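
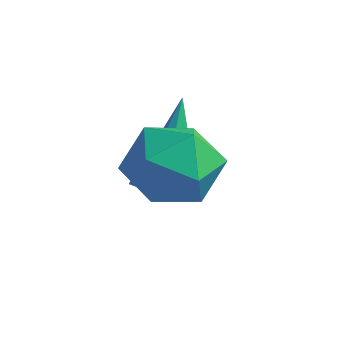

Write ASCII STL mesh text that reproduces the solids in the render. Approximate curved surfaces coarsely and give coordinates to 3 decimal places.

solid 
facet normal 0.180 -0.449 -0.875
outer loop
vertex 1.789 2.005 -4.697
vertex 1.224 2.028 -4.825
vertex 1.678 2.378 -4.911
endloop
endfacet
facet normal 0.868 0.415 0.272
outer loop
vertex 1.789 2.005 -4.697
vertex 1.678 2.378 -4.911
vertex 0.876 2.892 -3.135
endloop
endfacet
facet normal 0.179 -0.448 -0.876
outer loop
vertex 1.678 2.378 -4.911
vertex 1.224 2.028 -4.825
vertex 1.301 2.546 -5.074
endloop
endfacet
facet normal 0.430 0.900 -0.066
outer loop
vertex 1.678 2.378 -4.911
vertex 1.301 2.546 -5.074
vertex 0.876 2.892 -3.135
endloop
endfacet
facet normal 0.181 -0.448 -0.876
outer loop
vertex 1.301 2.546 -5.074
vertex 1.224 2.028 -4.825
vertex 0.878 2.41 -5.092
endloop
endfacet
facet normal -0.289 0.929 -0.229
outer loop
vertex 1.301 2.546 -5.074
vertex 0.878 2.41 -5.092
vertex 0.876 2.892 -3.135
endloop
endfacet
facet normal 0.181 -0.448 -0.875
outer loop
vertex 0.878 2.41 -5.092
vertex 1.224 2.028 -4.825
vertex 0.658 2.05 -4.953
endloop
endfacet
facet normal -0.867 0.484 -0.120
outer loop
vertex 0.878 2.41 -5.092
vertex 0.658 2.05 -4.953
vertex 0.876 2.892 -3.135
endloop
endfacet
facet normal 0.181 -0.448 -0.875
outer loop
vertex 0.658 2.05 -4.953
vertex 1.224 2.028 -4.825
vertex 0.769 1.677 -4.739
endloop
endfacet
facet normal -0.965 -0.174 0.196
outer loop
vertex 0.658 2.05 -4.953
vertex 0.769 1.677 -4.739
vertex 0.876 2.892 -3.135
endloop
endfacet
facet normal 0.180 -0.448 -0.876
outer loop
vertex 0.769 1.677 -4.739
vertex 1.224 2.028 -4.825
vertex 1.147 1.51 -4.576
endloop
endfacet
facet normal -0.524 -0.662 0.536
outer loop
vertex 0.769 1.677 -4.739
vertex 1.147 1.51 -4.576
vertex 0.876 2.892 -3.135
endloop
endfacet
facet normal 0.179 -0.448 -0.876
outer loop
vertex 1.147 1.51 -4.576
vertex 1.224 2.028 -4.825
vertex 1.569 1.645 -4.559
endloop
endfacet
facet normal 0.193 -0.690 0.698
outer loop
vertex 1.147 1.51 -4.576
vertex 1.569 1.645 -4.559
vertex 0.876 2.892 -3.135
endloop
endfacet
facet normal 0.180 -0.446 -0.877
outer loop
vertex 1.569 1.645 -4.559
vertex 1.224 2.028 -4.825
vertex 1.789 2.005 -4.697
endloop
endfacet
facet normal 0.770 -0.245 0.589
outer loop
vertex 1.569 1.645 -4.559
vertex 1.789 2.005 -4.697
vertex 0.876 2.892 -3.135
endloop
endfacet
facet normal 0.526 0.668 -0.526
outer loop
vertex 2.962 1.004 -3.838
vertex 2.349 1.628 -3.658
vertex 3.044 1.513 -3.109
endloop
endfacet
facet normal 0.955 0.180 -0.233
outer loop
vertex 2.962 1.004 -3.838
vertex 3.044 1.513 -3.109
vertex 3.22 0.638 -3.065
endloop
endfacet
facet normal 0.753 -0.461 -0.470
outer loop
vertex 2.962 1.004 -3.838
vertex 3.22 0.638 -3.065
vertex 2.633 0.212 -3.587
endloop
endfacet
facet normal 0.199 -0.370 -0.907
outer loop
vertex 2.962 1.004 -3.838
vertex 2.633 0.212 -3.587
vertex 2.095 0.823 -3.954
endloop
endfacet
facet normal 0.058 0.328 -0.943
outer loop
vertex 2.962 1.004 -3.838
vertex 2.095 0.823 -3.954
vertex 2.349 1.628 -3.658
endloop
endfacet
facet normal 0.858 0.196 0.474
outer loop
vertex 3.22 0.638 -3.065
vertex 3.044 1.513 -3.109
vertex 2.765 1.037 -2.406
endloop
endfacet
facet normal 0.163 0.987 0.000
outer loop
vertex 3.044 1.513 -3.109
vertex 2.349 1.628 -3.658
vertex 2.227 1.648 -2.773
endloop
endfacet
facet normal -0.595 0.436 -0.675
outer loop
vertex 2.349 1.628 -3.658
vertex 2.095 0.823 -3.954
vertex 1.64 1.222 -3.295
endloop
endfacet
facet normal -0.369 -0.695 -0.617
outer loop
vertex 2.095 0.823 -3.954
vertex 2.633 0.212 -3.587
vertex 1.816 0.347 -3.251
endloop
endfacet
facet normal 0.530 -0.843 0.092
outer loop
vertex 2.633 0.212 -3.587
vertex 3.22 0.638 -3.065
vertex 2.511 0.232 -2.702
endloop
endfacet
facet normal -0.199 0.370 0.907
outer loop
vertex 1.898 0.856 -2.522
vertex 2.765 1.037 -2.406
vertex 2.227 1.648 -2.773
endloop
endfacet
facet normal -0.753 0.461 0.470
outer loop
vertex 1.898 0.856 -2.522
vertex 2.227 1.648 -2.773
vertex 1.64 1.222 -3.295
endloop
endfacet
facet normal -0.955 -0.180 0.233
outer loop
vertex 1.898 0.856 -2.522
vertex 1.64 1.222 -3.295
vertex 1.816 0.347 -3.251
endloop
endfacet
facet normal -0.526 -0.668 0.526
outer loop
vertex 1.898 0.856 -2.522
vertex 1.816 0.347 -3.251
vertex 2.511 0.232 -2.702
endloop
endfacet
facet normal -0.058 -0.328 0.943
outer loop
vertex 1.898 0.856 -2.522
vertex 2.511 0.232 -2.702
vertex 2.765 1.037 -2.406
endloop
endfacet
facet normal 0.369 0.695 0.617
outer loop
vertex 2.227 1.648 -2.773
vertex 2.765 1.037 -2.406
vertex 3.044 1.513 -3.109
endloop
endfacet
facet normal -0.530 0.843 -0.092
outer loop
vertex 1.64 1.222 -3.295
vertex 2.227 1.648 -2.773
vertex 2.349 1.628 -3.658
endloop
endfacet
facet normal -0.858 -0.196 -0.474
outer loop
vertex 1.816 0.347 -3.251
vertex 1.64 1.222 -3.295
vertex 2.095 0.823 -3.954
endloop
endfacet
facet normal -0.163 -0.987 -0.000
outer loop
vertex 2.511 0.232 -2.702
vertex 1.816 0.347 -3.251
vertex 2.633 0.212 -3.587
endloop
endfacet
facet normal 0.595 -0.436 0.675
outer loop
vertex 2.765 1.037 -2.406
vertex 2.511 0.232 -2.702
vertex 3.22 0.638 -3.065
endloop
endfacet

endsolid


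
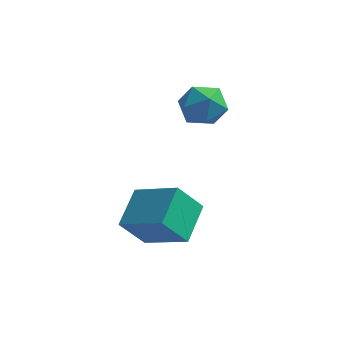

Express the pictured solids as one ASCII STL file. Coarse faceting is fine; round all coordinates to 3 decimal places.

solid 
facet normal 0.228 0.940 0.252
outer loop
vertex 1.037 4.498 -0.705
vertex 0.214 4.563 -0.202
vertex 1.021 4.251 0.23
endloop
endfacet
facet normal 0.819 0.551 0.160
outer loop
vertex 1.037 4.498 -0.705
vertex 1.021 4.251 0.23
vertex 1.509 3.709 -0.405
endloop
endfacet
facet normal 0.811 0.293 -0.506
outer loop
vertex 1.037 4.498 -0.705
vertex 1.509 3.709 -0.405
vertex 1.004 3.685 -1.229
endloop
endfacet
facet normal 0.217 0.523 -0.825
outer loop
vertex 1.037 4.498 -0.705
vertex 1.004 3.685 -1.229
vertex 0.203 4.214 -1.104
endloop
endfacet
facet normal -0.144 0.923 -0.356
outer loop
vertex 1.037 4.498 -0.705
vertex 0.203 4.214 -1.104
vertex 0.214 4.563 -0.202
endloop
endfacet
facet normal 0.792 -0.002 0.610
outer loop
vertex 1.509 3.709 -0.405
vertex 1.021 4.251 0.23
vertex 0.977 3.286 0.284
endloop
endfacet
facet normal -0.164 0.629 0.760
outer loop
vertex 1.021 4.251 0.23
vertex 0.214 4.563 -0.202
vertex 0.176 3.815 0.409
endloop
endfacet
facet normal -0.767 0.601 -0.223
outer loop
vertex 0.214 4.563 -0.202
vertex 0.203 4.214 -1.104
vertex -0.329 3.791 -0.415
endloop
endfacet
facet normal -0.184 -0.047 -0.982
outer loop
vertex 0.203 4.214 -1.104
vertex 1.004 3.685 -1.229
vertex 0.159 3.249 -1.05
endloop
endfacet
facet normal 0.779 -0.420 -0.465
outer loop
vertex 1.004 3.685 -1.229
vertex 1.509 3.709 -0.405
vertex 0.966 2.937 -0.618
endloop
endfacet
facet normal -0.217 -0.523 0.825
outer loop
vertex 0.143 3.002 -0.115
vertex 0.977 3.286 0.284
vertex 0.176 3.815 0.409
endloop
endfacet
facet normal -0.811 -0.293 0.506
outer loop
vertex 0.143 3.002 -0.115
vertex 0.176 3.815 0.409
vertex -0.329 3.791 -0.415
endloop
endfacet
facet normal -0.819 -0.551 -0.160
outer loop
vertex 0.143 3.002 -0.115
vertex -0.329 3.791 -0.415
vertex 0.159 3.249 -1.05
endloop
endfacet
facet normal -0.228 -0.940 -0.252
outer loop
vertex 0.143 3.002 -0.115
vertex 0.159 3.249 -1.05
vertex 0.966 2.937 -0.618
endloop
endfacet
facet normal 0.144 -0.923 0.356
outer loop
vertex 0.143 3.002 -0.115
vertex 0.966 2.937 -0.618
vertex 0.977 3.286 0.284
endloop
endfacet
facet normal 0.184 0.047 0.982
outer loop
vertex 0.176 3.815 0.409
vertex 0.977 3.286 0.284
vertex 1.021 4.251 0.23
endloop
endfacet
facet normal -0.779 0.420 0.465
outer loop
vertex -0.329 3.791 -0.415
vertex 0.176 3.815 0.409
vertex 0.214 4.563 -0.202
endloop
endfacet
facet normal -0.792 0.002 -0.610
outer loop
vertex 0.159 3.249 -1.05
vertex -0.329 3.791 -0.415
vertex 0.203 4.214 -1.104
endloop
endfacet
facet normal 0.164 -0.629 -0.760
outer loop
vertex 0.966 2.937 -0.618
vertex 0.159 3.249 -1.05
vertex 1.004 3.685 -1.229
endloop
endfacet
facet normal 0.767 -0.601 0.223
outer loop
vertex 0.977 3.286 0.284
vertex 0.966 2.937 -0.618
vertex 1.509 3.709 -0.405
endloop
endfacet
facet normal -0.495 -0.358 0.792
outer loop
vertex 0.773 0.37 -2.275
vertex -0.903 0.833 -3.113
vertex 0.716 -1.119 -2.983
endloop
endfacet
facet normal 0.868 -0.240 0.434
outer loop
vertex 1.443 -0.593 -4.147
vertex 0.773 0.37 -2.275
vertex 0.716 -1.119 -2.983
endloop
endfacet
facet normal -0.495 -0.358 0.792
outer loop
vertex 0.716 -1.119 -2.983
vertex -0.903 0.833 -3.113
vertex -0.96 -0.656 -3.821
endloop
endfacet
facet normal -0.035 -0.902 -0.429
outer loop
vertex -0.96 -0.656 -3.821
vertex 1.443 -0.593 -4.147
vertex 0.716 -1.119 -2.983
endloop
endfacet
facet normal 0.035 0.902 0.429
outer loop
vertex 0.773 0.37 -2.275
vertex -0.176 1.359 -4.277
vertex -0.903 0.833 -3.113
endloop
endfacet
facet normal 0.868 -0.240 0.434
outer loop
vertex 1.5 0.896 -3.439
vertex 0.773 0.37 -2.275
vertex 1.443 -0.593 -4.147
endloop
endfacet
facet normal 0.035 0.902 0.429
outer loop
vertex 1.5 0.896 -3.439
vertex -0.176 1.359 -4.277
vertex 0.773 0.37 -2.275
endloop
endfacet
facet normal -0.868 0.240 -0.434
outer loop
vertex -0.903 0.833 -3.113
vertex -0.176 1.359 -4.277
vertex -0.96 -0.656 -3.821
endloop
endfacet
facet normal -0.035 -0.902 -0.429
outer loop
vertex -0.233 -0.13 -4.985
vertex 1.443 -0.593 -4.147
vertex -0.96 -0.656 -3.821
endloop
endfacet
facet normal -0.868 0.240 -0.434
outer loop
vertex -0.96 -0.656 -3.821
vertex -0.176 1.359 -4.277
vertex -0.233 -0.13 -4.985
endloop
endfacet
facet normal 0.495 0.358 -0.792
outer loop
vertex -0.233 -0.13 -4.985
vertex 1.5 0.896 -3.439
vertex 1.443 -0.593 -4.147
endloop
endfacet
facet normal 0.495 0.358 -0.792
outer loop
vertex -0.176 1.359 -4.277
vertex 1.5 0.896 -3.439
vertex -0.233 -0.13 -4.985
endloop
endfacet

endsolid


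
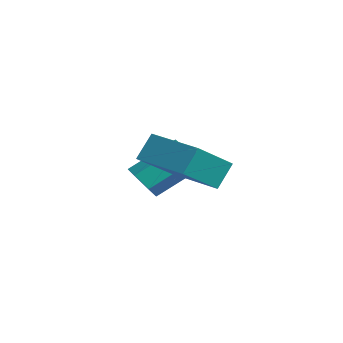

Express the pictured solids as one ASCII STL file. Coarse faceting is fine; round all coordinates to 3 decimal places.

solid 
facet normal -0.140 -0.806 -0.575
outer loop
vertex -0.849 -2.509 -0.738
vertex -1.184 -2.043 -1.31
vertex -0.385 -2.179 -1.314
endloop
endfacet
facet normal 0.808 -0.429 0.405
outer loop
vertex -0.849 -2.509 -0.738
vertex -0.385 -2.179 -1.314
vertex -0.542 -0.744 0.522
endloop
endfacet
facet normal 0.808 -0.429 0.405
outer loop
vertex -0.542 -0.744 0.522
vertex -0.385 -2.179 -1.314
vertex -0.078 -0.414 -0.054
endloop
endfacet
facet normal 0.141 0.806 0.575
outer loop
vertex -0.542 -0.744 0.522
vertex -0.078 -0.414 -0.054
vertex -0.876 -0.277 -0.05
endloop
endfacet
facet normal -0.140 -0.806 -0.576
outer loop
vertex -0.385 -2.179 -1.314
vertex -1.184 -2.043 -1.31
vertex -0.719 -1.713 -1.885
endloop
endfacet
facet normal 0.900 0.139 -0.413
outer loop
vertex -0.385 -2.179 -1.314
vertex -0.719 -1.713 -1.885
vertex -0.078 -0.414 -0.054
endloop
endfacet
facet normal 0.900 0.138 -0.413
outer loop
vertex -0.078 -0.414 -0.054
vertex -0.719 -1.713 -1.885
vertex -0.412 0.053 -0.626
endloop
endfacet
facet normal 0.141 0.806 0.575
outer loop
vertex -0.078 -0.414 -0.054
vertex -0.412 0.053 -0.626
vertex -0.876 -0.277 -0.05
endloop
endfacet
facet normal -0.140 -0.806 -0.576
outer loop
vertex -0.719 -1.713 -1.885
vertex -1.184 -2.043 -1.31
vertex -1.518 -1.576 -1.882
endloop
endfacet
facet normal 0.094 0.567 -0.818
outer loop
vertex -0.719 -1.713 -1.885
vertex -1.518 -1.576 -1.882
vertex -0.412 0.053 -0.626
endloop
endfacet
facet normal 0.093 0.568 -0.818
outer loop
vertex -0.412 0.053 -0.626
vertex -1.518 -1.576 -1.882
vertex -1.211 0.189 -0.622
endloop
endfacet
facet normal 0.140 0.806 0.575
outer loop
vertex -0.412 0.053 -0.626
vertex -1.211 0.189 -0.622
vertex -0.876 -0.277 -0.05
endloop
endfacet
facet normal -0.141 -0.806 -0.575
outer loop
vertex -1.518 -1.576 -1.882
vertex -1.184 -2.043 -1.31
vertex -1.982 -1.906 -1.306
endloop
endfacet
facet normal -0.808 0.429 -0.405
outer loop
vertex -1.518 -1.576 -1.882
vertex -1.982 -1.906 -1.306
vertex -1.211 0.189 -0.622
endloop
endfacet
facet normal -0.808 0.429 -0.405
outer loop
vertex -1.211 0.189 -0.622
vertex -1.982 -1.906 -1.306
vertex -1.675 -0.141 -0.046
endloop
endfacet
facet normal 0.140 0.806 0.575
outer loop
vertex -1.211 0.189 -0.622
vertex -1.675 -0.141 -0.046
vertex -0.876 -0.277 -0.05
endloop
endfacet
facet normal -0.141 -0.806 -0.575
outer loop
vertex -1.982 -1.906 -1.306
vertex -1.184 -2.043 -1.31
vertex -1.648 -2.373 -0.734
endloop
endfacet
facet normal -0.900 -0.138 0.413
outer loop
vertex -1.982 -1.906 -1.306
vertex -1.648 -2.373 -0.734
vertex -1.675 -0.141 -0.046
endloop
endfacet
facet normal -0.900 -0.138 0.414
outer loop
vertex -1.675 -0.141 -0.046
vertex -1.648 -2.373 -0.734
vertex -1.341 -0.607 0.525
endloop
endfacet
facet normal 0.140 0.806 0.576
outer loop
vertex -1.675 -0.141 -0.046
vertex -1.341 -0.607 0.525
vertex -0.876 -0.277 -0.05
endloop
endfacet
facet normal -0.140 -0.806 -0.575
outer loop
vertex -1.648 -2.373 -0.734
vertex -1.184 -2.043 -1.31
vertex -0.849 -2.509 -0.738
endloop
endfacet
facet normal -0.092 -0.567 0.818
outer loop
vertex -1.648 -2.373 -0.734
vertex -0.849 -2.509 -0.738
vertex -1.341 -0.607 0.525
endloop
endfacet
facet normal -0.094 -0.568 0.818
outer loop
vertex -1.341 -0.607 0.525
vertex -0.849 -2.509 -0.738
vertex -0.542 -0.744 0.522
endloop
endfacet
facet normal 0.140 0.806 0.576
outer loop
vertex -1.341 -0.607 0.525
vertex -0.542 -0.744 0.522
vertex -0.876 -0.277 -0.05
endloop
endfacet
facet normal -0.948 -0.312 0.061
outer loop
vertex 1.783 -3.755 1.163
vertex 1.628 -3.089 2.161
vertex 1.154 -2.082 -0.05
endloop
endfacet
facet normal 0.128 -0.550 -0.825
outer loop
vertex 3.192 -1.411 -0.181
vertex 1.783 -3.755 1.163
vertex 1.154 -2.082 -0.05
endloop
endfacet
facet normal -0.948 -0.312 0.061
outer loop
vertex 1.154 -2.082 -0.05
vertex 1.628 -3.089 2.161
vertex 0.999 -1.416 0.948
endloop
endfacet
facet normal -0.291 0.774 -0.562
outer loop
vertex 0.999 -1.416 0.948
vertex 3.192 -1.411 -0.181
vertex 1.154 -2.082 -0.05
endloop
endfacet
facet normal 0.291 -0.774 0.562
outer loop
vertex 1.783 -3.755 1.163
vertex 3.666 -2.418 2.03
vertex 1.628 -3.089 2.161
endloop
endfacet
facet normal 0.128 -0.550 -0.825
outer loop
vertex 3.821 -3.084 1.032
vertex 1.783 -3.755 1.163
vertex 3.192 -1.411 -0.181
endloop
endfacet
facet normal 0.291 -0.774 0.562
outer loop
vertex 3.821 -3.084 1.032
vertex 3.666 -2.418 2.03
vertex 1.783 -3.755 1.163
endloop
endfacet
facet normal -0.128 0.550 0.825
outer loop
vertex 1.628 -3.089 2.161
vertex 3.666 -2.418 2.03
vertex 0.999 -1.416 0.948
endloop
endfacet
facet normal -0.291 0.774 -0.562
outer loop
vertex 3.037 -0.745 0.817
vertex 3.192 -1.411 -0.181
vertex 0.999 -1.416 0.948
endloop
endfacet
facet normal -0.128 0.550 0.825
outer loop
vertex 0.999 -1.416 0.948
vertex 3.666 -2.418 2.03
vertex 3.037 -0.745 0.817
endloop
endfacet
facet normal 0.948 0.312 -0.061
outer loop
vertex 3.037 -0.745 0.817
vertex 3.821 -3.084 1.032
vertex 3.192 -1.411 -0.181
endloop
endfacet
facet normal 0.948 0.312 -0.061
outer loop
vertex 3.666 -2.418 2.03
vertex 3.821 -3.084 1.032
vertex 3.037 -0.745 0.817
endloop
endfacet

endsolid


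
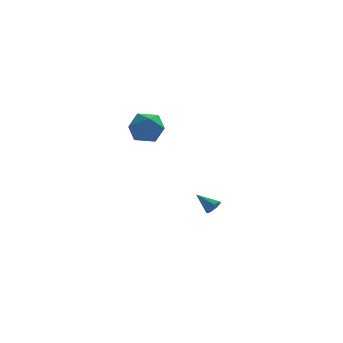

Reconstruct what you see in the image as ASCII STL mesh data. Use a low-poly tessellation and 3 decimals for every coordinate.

solid 
facet normal 0.709 -0.446 -0.546
outer loop
vertex 1.46 3.562 -3.222
vertex 1.157 3.609 -3.654
vertex 1.517 3.949 -3.464
endloop
endfacet
facet normal 0.398 0.444 0.803
outer loop
vertex 1.46 3.562 -3.222
vertex 1.517 3.949 -3.464
vertex 0.263 4.171 -2.966
endloop
endfacet
facet normal 0.709 -0.446 -0.546
outer loop
vertex 1.517 3.949 -3.464
vertex 1.157 3.609 -3.654
vertex 1.303 4.08 -3.849
endloop
endfacet
facet normal 0.243 0.951 0.189
outer loop
vertex 1.517 3.949 -3.464
vertex 1.303 4.08 -3.849
vertex 0.263 4.171 -2.966
endloop
endfacet
facet normal 0.709 -0.446 -0.547
outer loop
vertex 1.303 4.08 -3.849
vertex 1.157 3.609 -3.654
vertex 0.979 3.857 -4.087
endloop
endfacet
facet normal -0.283 0.861 -0.422
outer loop
vertex 1.303 4.08 -3.849
vertex 0.979 3.857 -4.087
vertex 0.263 4.171 -2.966
endloop
endfacet
facet normal 0.709 -0.446 -0.547
outer loop
vertex 0.979 3.857 -4.087
vertex 1.157 3.609 -3.654
vertex 0.789 3.447 -3.999
endloop
endfacet
facet normal -0.786 0.242 -0.570
outer loop
vertex 0.979 3.857 -4.087
vertex 0.789 3.447 -3.999
vertex 0.263 4.171 -2.966
endloop
endfacet
facet normal 0.709 -0.446 -0.547
outer loop
vertex 0.789 3.447 -3.999
vertex 1.157 3.609 -3.654
vertex 0.877 3.16 -3.651
endloop
endfacet
facet normal -0.886 -0.442 -0.141
outer loop
vertex 0.789 3.447 -3.999
vertex 0.877 3.16 -3.651
vertex 0.263 4.171 -2.966
endloop
endfacet
facet normal 0.710 -0.446 -0.545
outer loop
vertex 0.877 3.16 -3.651
vertex 1.157 3.609 -3.654
vertex 1.175 3.211 -3.305
endloop
endfacet
facet normal -0.509 -0.673 0.537
outer loop
vertex 0.877 3.16 -3.651
vertex 1.175 3.211 -3.305
vertex 0.263 4.171 -2.966
endloop
endfacet
facet normal 0.709 -0.447 -0.546
outer loop
vertex 1.175 3.211 -3.305
vertex 1.157 3.609 -3.654
vertex 1.46 3.562 -3.222
endloop
endfacet
facet normal 0.063 -0.278 0.958
outer loop
vertex 1.175 3.211 -3.305
vertex 1.46 3.562 -3.222
vertex 0.263 4.171 -2.966
endloop
endfacet
facet normal 0.045 0.685 0.727
outer loop
vertex -2.223 0.225 3.493
vertex -2.612 -0.449 4.152
vertex -1.602 -0.382 4.027
endloop
endfacet
facet normal 0.561 0.790 0.246
outer loop
vertex -2.223 0.225 3.493
vertex -1.602 -0.382 4.027
vertex -1.418 -0.205 3.039
endloop
endfacet
facet normal 0.252 0.885 -0.391
outer loop
vertex -2.223 0.225 3.493
vertex -1.418 -0.205 3.039
vertex -2.314 -0.164 2.554
endloop
endfacet
facet normal -0.453 0.838 -0.303
outer loop
vertex -2.223 0.225 3.493
vertex -2.314 -0.164 2.554
vertex -3.052 -0.314 3.242
endloop
endfacet
facet normal -0.582 0.715 0.388
outer loop
vertex -2.223 0.225 3.493
vertex -3.052 -0.314 3.242
vertex -2.612 -0.449 4.152
endloop
endfacet
facet normal 0.957 0.198 0.214
outer loop
vertex -1.418 -0.205 3.039
vertex -1.602 -0.382 4.027
vertex -1.308 -1.146 3.418
endloop
endfacet
facet normal 0.121 0.027 0.992
outer loop
vertex -1.602 -0.382 4.027
vertex -2.612 -0.449 4.152
vertex -2.046 -1.296 4.106
endloop
endfacet
facet normal -0.893 0.074 0.443
outer loop
vertex -2.612 -0.449 4.152
vertex -3.052 -0.314 3.242
vertex -2.942 -1.255 3.621
endloop
endfacet
facet normal -0.685 0.274 -0.675
outer loop
vertex -3.052 -0.314 3.242
vertex -2.314 -0.164 2.554
vertex -2.758 -1.078 2.633
endloop
endfacet
facet normal 0.458 0.351 -0.817
outer loop
vertex -2.314 -0.164 2.554
vertex -1.418 -0.205 3.039
vertex -1.748 -1.011 2.508
endloop
endfacet
facet normal 0.453 -0.838 0.303
outer loop
vertex -2.137 -1.685 3.167
vertex -1.308 -1.146 3.418
vertex -2.046 -1.296 4.106
endloop
endfacet
facet normal -0.252 -0.885 0.391
outer loop
vertex -2.137 -1.685 3.167
vertex -2.046 -1.296 4.106
vertex -2.942 -1.255 3.621
endloop
endfacet
facet normal -0.561 -0.790 -0.246
outer loop
vertex -2.137 -1.685 3.167
vertex -2.942 -1.255 3.621
vertex -2.758 -1.078 2.633
endloop
endfacet
facet normal -0.045 -0.685 -0.727
outer loop
vertex -2.137 -1.685 3.167
vertex -2.758 -1.078 2.633
vertex -1.748 -1.011 2.508
endloop
endfacet
facet normal 0.582 -0.715 -0.388
outer loop
vertex -2.137 -1.685 3.167
vertex -1.748 -1.011 2.508
vertex -1.308 -1.146 3.418
endloop
endfacet
facet normal 0.685 -0.274 0.675
outer loop
vertex -2.046 -1.296 4.106
vertex -1.308 -1.146 3.418
vertex -1.602 -0.382 4.027
endloop
endfacet
facet normal -0.458 -0.351 0.817
outer loop
vertex -2.942 -1.255 3.621
vertex -2.046 -1.296 4.106
vertex -2.612 -0.449 4.152
endloop
endfacet
facet normal -0.957 -0.198 -0.214
outer loop
vertex -2.758 -1.078 2.633
vertex -2.942 -1.255 3.621
vertex -3.052 -0.314 3.242
endloop
endfacet
facet normal -0.121 -0.027 -0.992
outer loop
vertex -1.748 -1.011 2.508
vertex -2.758 -1.078 2.633
vertex -2.314 -0.164 2.554
endloop
endfacet
facet normal 0.893 -0.074 -0.443
outer loop
vertex -1.308 -1.146 3.418
vertex -1.748 -1.011 2.508
vertex -1.418 -0.205 3.039
endloop
endfacet

endsolid


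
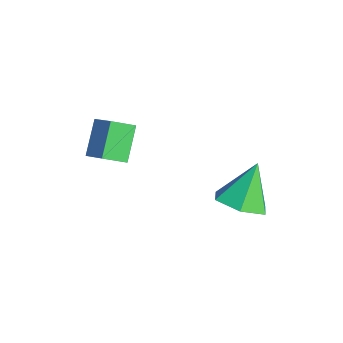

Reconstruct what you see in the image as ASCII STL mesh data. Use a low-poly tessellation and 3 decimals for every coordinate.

solid 
facet normal 0.295 -0.459 -0.838
outer loop
vertex 1.021 3.717 -0.951
vertex 0.298 3.25 -0.95
vertex 0.321 4.008 -1.357
endloop
endfacet
facet normal 0.314 0.940 0.132
outer loop
vertex 1.021 3.717 -0.951
vertex 0.321 4.008 -1.357
vertex -0.138 3.93 0.29
endloop
endfacet
facet normal 0.295 -0.459 -0.838
outer loop
vertex 0.321 4.008 -1.357
vertex 0.298 3.25 -0.95
vertex -0.402 3.542 -1.356
endloop
endfacet
facet normal -0.539 0.835 -0.111
outer loop
vertex 0.321 4.008 -1.357
vertex -0.402 3.542 -1.356
vertex -0.138 3.93 0.29
endloop
endfacet
facet normal 0.295 -0.459 -0.838
outer loop
vertex -0.402 3.542 -1.356
vertex 0.298 3.25 -0.95
vertex -0.424 2.784 -0.949
endloop
endfacet
facet normal -0.986 0.101 0.134
outer loop
vertex -0.402 3.542 -1.356
vertex -0.424 2.784 -0.949
vertex -0.138 3.93 0.29
endloop
endfacet
facet normal 0.295 -0.459 -0.838
outer loop
vertex -0.424 2.784 -0.949
vertex 0.298 3.25 -0.95
vertex 0.276 2.493 -0.543
endloop
endfacet
facet normal -0.580 -0.527 0.621
outer loop
vertex -0.424 2.784 -0.949
vertex 0.276 2.493 -0.543
vertex -0.138 3.93 0.29
endloop
endfacet
facet normal 0.295 -0.459 -0.838
outer loop
vertex 0.276 2.493 -0.543
vertex 0.298 3.25 -0.95
vertex 0.998 2.959 -0.544
endloop
endfacet
facet normal 0.274 -0.422 0.864
outer loop
vertex 0.276 2.493 -0.543
vertex 0.998 2.959 -0.544
vertex -0.138 3.93 0.29
endloop
endfacet
facet normal 0.295 -0.459 -0.838
outer loop
vertex 0.998 2.959 -0.544
vertex 0.298 3.25 -0.95
vertex 1.021 3.717 -0.951
endloop
endfacet
facet normal 0.721 0.311 0.620
outer loop
vertex 0.998 2.959 -0.544
vertex 1.021 3.717 -0.951
vertex -0.138 3.93 0.29
endloop
endfacet
facet normal -0.808 -0.277 -0.521
outer loop
vertex -1.548 -0.696 0.895
vertex -2.279 -0.181 1.755
vertex -1.528 0.033 0.477
endloop
endfacet
facet normal 0.588 -0.414 -0.694
outer loop
vertex -0.801 0.281 0.945
vertex -1.548 -0.696 0.895
vertex -1.528 0.033 0.477
endloop
endfacet
facet normal -0.807 -0.278 -0.521
outer loop
vertex -1.528 0.033 0.477
vertex -2.279 -0.181 1.755
vertex -2.259 0.547 1.336
endloop
endfacet
facet normal 0.025 0.867 -0.498
outer loop
vertex -2.259 0.547 1.336
vertex -0.801 0.281 0.945
vertex -1.528 0.033 0.477
endloop
endfacet
facet normal -0.025 -0.867 0.498
outer loop
vertex -1.548 -0.696 0.895
vertex -1.552 0.067 2.223
vertex -2.279 -0.181 1.755
endloop
endfacet
facet normal 0.589 -0.415 -0.693
outer loop
vertex -0.821 -0.447 1.364
vertex -1.548 -0.696 0.895
vertex -0.801 0.281 0.945
endloop
endfacet
facet normal -0.024 -0.867 0.498
outer loop
vertex -0.821 -0.447 1.364
vertex -1.552 0.067 2.223
vertex -1.548 -0.696 0.895
endloop
endfacet
facet normal -0.588 0.415 0.694
outer loop
vertex -2.279 -0.181 1.755
vertex -1.552 0.067 2.223
vertex -2.259 0.547 1.336
endloop
endfacet
facet normal 0.025 0.867 -0.498
outer loop
vertex -1.532 0.796 1.805
vertex -0.801 0.281 0.945
vertex -2.259 0.547 1.336
endloop
endfacet
facet normal -0.589 0.414 0.694
outer loop
vertex -2.259 0.547 1.336
vertex -1.552 0.067 2.223
vertex -1.532 0.796 1.805
endloop
endfacet
facet normal 0.808 0.277 0.520
outer loop
vertex -1.532 0.796 1.805
vertex -0.821 -0.447 1.364
vertex -0.801 0.281 0.945
endloop
endfacet
facet normal 0.807 0.277 0.521
outer loop
vertex -1.552 0.067 2.223
vertex -0.821 -0.447 1.364
vertex -1.532 0.796 1.805
endloop
endfacet

endsolid


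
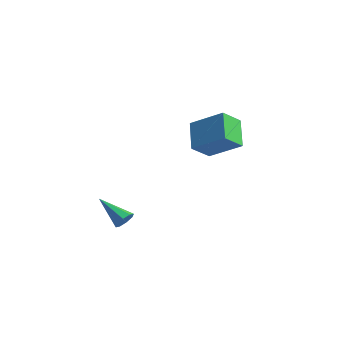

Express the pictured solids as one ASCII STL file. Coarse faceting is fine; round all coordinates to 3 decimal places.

solid 
facet normal 0.849 0.134 -0.511
outer loop
vertex 2.104 -2.029 -2.814
vertex 1.826 -2.101 -3.295
vertex 1.951 -1.661 -2.972
endloop
endfacet
facet normal 0.137 0.438 0.888
outer loop
vertex 2.104 -2.029 -2.814
vertex 1.951 -1.661 -2.972
vertex 0.314 -2.339 -2.385
endloop
endfacet
facet normal 0.848 0.135 -0.512
outer loop
vertex 1.951 -1.661 -2.972
vertex 1.826 -2.101 -3.295
vertex 1.724 -1.551 -3.319
endloop
endfacet
facet normal -0.215 0.882 0.420
outer loop
vertex 1.951 -1.661 -2.972
vertex 1.724 -1.551 -3.319
vertex 0.314 -2.339 -2.385
endloop
endfacet
facet normal 0.849 0.135 -0.512
outer loop
vertex 1.724 -1.551 -3.319
vertex 1.826 -2.101 -3.295
vertex 1.557 -1.763 -3.652
endloop
endfacet
facet normal -0.579 0.787 -0.211
outer loop
vertex 1.724 -1.551 -3.319
vertex 1.557 -1.763 -3.652
vertex 0.314 -2.339 -2.385
endloop
endfacet
facet normal 0.848 0.134 -0.512
outer loop
vertex 1.557 -1.763 -3.652
vertex 1.826 -2.101 -3.295
vertex 1.547 -2.173 -3.776
endloop
endfacet
facet normal -0.744 0.210 -0.634
outer loop
vertex 1.557 -1.763 -3.652
vertex 1.547 -2.173 -3.776
vertex 0.314 -2.339 -2.385
endloop
endfacet
facet normal 0.849 0.133 -0.512
outer loop
vertex 1.547 -2.173 -3.776
vertex 1.826 -2.101 -3.295
vertex 1.7 -2.541 -3.618
endloop
endfacet
facet normal -0.611 -0.513 -0.603
outer loop
vertex 1.547 -2.173 -3.776
vertex 1.7 -2.541 -3.618
vertex 0.314 -2.339 -2.385
endloop
endfacet
facet normal 0.848 0.133 -0.513
outer loop
vertex 1.7 -2.541 -3.618
vertex 1.826 -2.101 -3.295
vertex 1.927 -2.651 -3.271
endloop
endfacet
facet normal -0.259 -0.957 -0.134
outer loop
vertex 1.7 -2.541 -3.618
vertex 1.927 -2.651 -3.271
vertex 0.314 -2.339 -2.385
endloop
endfacet
facet normal 0.849 0.134 -0.511
outer loop
vertex 1.927 -2.651 -3.271
vertex 1.826 -2.101 -3.295
vertex 2.094 -2.439 -2.938
endloop
endfacet
facet normal 0.106 -0.862 0.496
outer loop
vertex 1.927 -2.651 -3.271
vertex 2.094 -2.439 -2.938
vertex 0.314 -2.339 -2.385
endloop
endfacet
facet normal 0.849 0.134 -0.511
outer loop
vertex 2.094 -2.439 -2.938
vertex 1.826 -2.101 -3.295
vertex 2.104 -2.029 -2.814
endloop
endfacet
facet normal 0.270 -0.285 0.920
outer loop
vertex 2.094 -2.439 -2.938
vertex 2.104 -2.029 -2.814
vertex 0.314 -2.339 -2.385
endloop
endfacet
facet normal -0.781 -0.336 -0.526
outer loop
vertex 1.345 2.546 -0.412
vertex 0.28 3.453 0.589
vertex 1.457 3.615 -1.261
endloop
endfacet
facet normal 0.619 -0.527 -0.582
outer loop
vertex 3.02 4.287 -0.209
vertex 1.345 2.546 -0.412
vertex 1.457 3.615 -1.261
endloop
endfacet
facet normal -0.781 -0.335 -0.526
outer loop
vertex 1.457 3.615 -1.261
vertex 0.28 3.453 0.589
vertex 0.393 4.522 -0.26
endloop
endfacet
facet normal 0.082 0.780 -0.620
outer loop
vertex 0.393 4.522 -0.26
vertex 3.02 4.287 -0.209
vertex 1.457 3.615 -1.261
endloop
endfacet
facet normal -0.082 -0.780 0.620
outer loop
vertex 1.345 2.546 -0.412
vertex 1.843 4.125 1.641
vertex 0.28 3.453 0.589
endloop
endfacet
facet normal 0.619 -0.528 -0.582
outer loop
vertex 2.907 3.218 0.64
vertex 1.345 2.546 -0.412
vertex 3.02 4.287 -0.209
endloop
endfacet
facet normal -0.082 -0.780 0.620
outer loop
vertex 2.907 3.218 0.64
vertex 1.843 4.125 1.641
vertex 1.345 2.546 -0.412
endloop
endfacet
facet normal -0.619 0.528 0.582
outer loop
vertex 0.28 3.453 0.589
vertex 1.843 4.125 1.641
vertex 0.393 4.522 -0.26
endloop
endfacet
facet normal 0.082 0.780 -0.620
outer loop
vertex 1.955 5.194 0.792
vertex 3.02 4.287 -0.209
vertex 0.393 4.522 -0.26
endloop
endfacet
facet normal -0.619 0.527 0.582
outer loop
vertex 0.393 4.522 -0.26
vertex 1.843 4.125 1.641
vertex 1.955 5.194 0.792
endloop
endfacet
facet normal 0.781 0.336 0.527
outer loop
vertex 1.955 5.194 0.792
vertex 2.907 3.218 0.64
vertex 3.02 4.287 -0.209
endloop
endfacet
facet normal 0.781 0.336 0.526
outer loop
vertex 1.843 4.125 1.641
vertex 2.907 3.218 0.64
vertex 1.955 5.194 0.792
endloop
endfacet

endsolid


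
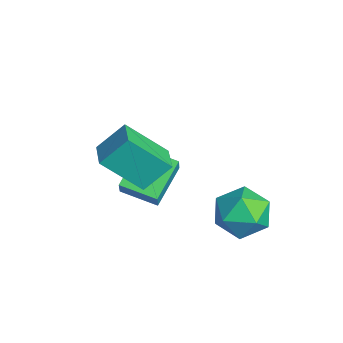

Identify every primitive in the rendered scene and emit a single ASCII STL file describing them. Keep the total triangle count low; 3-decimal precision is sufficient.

solid 
facet normal -0.516 0.141 -0.845
outer loop
vertex -3.973 -1.826 -0.688
vertex -3.189 -0.73 -0.984
vertex -2.896 -2.818 -1.51
endloop
endfacet
facet normal -0.568 -0.795 0.215
outer loop
vertex -2.411 -2.95 -0.716
vertex -3.973 -1.826 -0.688
vertex -2.896 -2.818 -1.51
endloop
endfacet
facet normal -0.516 0.141 -0.845
outer loop
vertex -2.896 -2.818 -1.51
vertex -3.189 -0.73 -0.984
vertex -2.112 -1.722 -1.806
endloop
endfacet
facet normal 0.641 -0.591 -0.490
outer loop
vertex -2.112 -1.722 -1.806
vertex -2.411 -2.95 -0.716
vertex -2.896 -2.818 -1.51
endloop
endfacet
facet normal -0.641 0.591 0.490
outer loop
vertex -3.973 -1.826 -0.688
vertex -2.704 -0.862 -0.19
vertex -3.189 -0.73 -0.984
endloop
endfacet
facet normal -0.568 -0.795 0.215
outer loop
vertex -3.488 -1.958 0.106
vertex -3.973 -1.826 -0.688
vertex -2.411 -2.95 -0.716
endloop
endfacet
facet normal -0.641 0.591 0.490
outer loop
vertex -3.488 -1.958 0.106
vertex -2.704 -0.862 -0.19
vertex -3.973 -1.826 -0.688
endloop
endfacet
facet normal 0.568 0.795 -0.215
outer loop
vertex -3.189 -0.73 -0.984
vertex -2.704 -0.862 -0.19
vertex -2.112 -1.722 -1.806
endloop
endfacet
facet normal 0.641 -0.591 -0.490
outer loop
vertex -1.627 -1.854 -1.012
vertex -2.411 -2.95 -0.716
vertex -2.112 -1.722 -1.806
endloop
endfacet
facet normal 0.568 0.795 -0.215
outer loop
vertex -2.112 -1.722 -1.806
vertex -2.704 -0.862 -0.19
vertex -1.627 -1.854 -1.012
endloop
endfacet
facet normal 0.516 -0.141 0.845
outer loop
vertex -1.627 -1.854 -1.012
vertex -3.488 -1.958 0.106
vertex -2.411 -2.95 -0.716
endloop
endfacet
facet normal 0.516 -0.141 0.845
outer loop
vertex -2.704 -0.862 -0.19
vertex -3.488 -1.958 0.106
vertex -1.627 -1.854 -1.012
endloop
endfacet
facet normal -0.983 0.123 -0.134
outer loop
vertex -1.773 -2.845 2.909
vertex -1.43 -1.528 1.598
vertex -1.762 -3.778 1.976
endloop
endfacet
facet normal -0.182 -0.696 0.694
outer loop
vertex -0.69 -3.912 2.122
vertex -1.773 -2.845 2.909
vertex -1.762 -3.778 1.976
endloop
endfacet
facet normal -0.983 0.122 -0.135
outer loop
vertex -1.762 -3.778 1.976
vertex -1.43 -1.528 1.598
vertex -1.418 -2.462 0.664
endloop
endfacet
facet normal 0.008 -0.707 -0.707
outer loop
vertex -1.418 -2.462 0.664
vertex -0.69 -3.912 2.122
vertex -1.762 -3.778 1.976
endloop
endfacet
facet normal -0.008 0.707 0.708
outer loop
vertex -1.773 -2.845 2.909
vertex -0.358 -1.662 1.744
vertex -1.43 -1.528 1.598
endloop
endfacet
facet normal -0.182 -0.696 0.694
outer loop
vertex -0.702 -2.978 3.056
vertex -1.773 -2.845 2.909
vertex -0.69 -3.912 2.122
endloop
endfacet
facet normal -0.009 0.707 0.707
outer loop
vertex -0.702 -2.978 3.056
vertex -0.358 -1.662 1.744
vertex -1.773 -2.845 2.909
endloop
endfacet
facet normal 0.182 0.697 -0.694
outer loop
vertex -1.43 -1.528 1.598
vertex -0.358 -1.662 1.744
vertex -1.418 -2.462 0.664
endloop
endfacet
facet normal 0.009 -0.707 -0.707
outer loop
vertex -0.347 -2.595 0.811
vertex -0.69 -3.912 2.122
vertex -1.418 -2.462 0.664
endloop
endfacet
facet normal 0.182 0.696 -0.694
outer loop
vertex -1.418 -2.462 0.664
vertex -0.358 -1.662 1.744
vertex -0.347 -2.595 0.811
endloop
endfacet
facet normal 0.983 -0.122 0.135
outer loop
vertex -0.347 -2.595 0.811
vertex -0.702 -2.978 3.056
vertex -0.69 -3.912 2.122
endloop
endfacet
facet normal 0.983 -0.123 0.135
outer loop
vertex -0.358 -1.662 1.744
vertex -0.702 -2.978 3.056
vertex -0.347 -2.595 0.811
endloop
endfacet
facet normal 0.030 0.995 -0.097
outer loop
vertex 0.216 1.355 -1.499
vertex -0.82 1.408 -1.274
vertex -0.104 1.463 -0.492
endloop
endfacet
facet normal 0.658 0.742 0.130
outer loop
vertex 0.216 1.355 -1.499
vertex -0.104 1.463 -0.492
vertex 0.691 0.799 -0.728
endloop
endfacet
facet normal 0.894 0.273 -0.354
outer loop
vertex 0.216 1.355 -1.499
vertex 0.691 0.799 -0.728
vertex 0.466 0.334 -1.656
endloop
endfacet
facet normal 0.413 0.236 -0.880
outer loop
vertex 0.216 1.355 -1.499
vertex 0.466 0.334 -1.656
vertex -0.468 0.71 -1.993
endloop
endfacet
facet normal -0.122 0.682 -0.721
outer loop
vertex 0.216 1.355 -1.499
vertex -0.468 0.71 -1.993
vertex -0.82 1.408 -1.274
endloop
endfacet
facet normal 0.547 0.391 0.741
outer loop
vertex 0.691 0.799 -0.728
vertex -0.104 1.463 -0.492
vertex -0.052 0.51 -0.027
endloop
endfacet
facet normal -0.469 0.800 0.373
outer loop
vertex -0.104 1.463 -0.492
vertex -0.82 1.408 -1.274
vertex -0.986 0.886 -0.364
endloop
endfacet
facet normal -0.714 0.294 -0.635
outer loop
vertex -0.82 1.408 -1.274
vertex -0.468 0.71 -1.993
vertex -1.211 0.421 -1.292
endloop
endfacet
facet normal 0.150 -0.427 -0.892
outer loop
vertex -0.468 0.71 -1.993
vertex 0.466 0.334 -1.656
vertex -0.416 -0.243 -1.528
endloop
endfacet
facet normal 0.929 -0.367 -0.041
outer loop
vertex 0.466 0.334 -1.656
vertex 0.691 0.799 -0.728
vertex 0.3 -0.188 -0.746
endloop
endfacet
facet normal -0.413 -0.236 0.880
outer loop
vertex -0.736 -0.135 -0.521
vertex -0.052 0.51 -0.027
vertex -0.986 0.886 -0.364
endloop
endfacet
facet normal -0.894 -0.273 0.354
outer loop
vertex -0.736 -0.135 -0.521
vertex -0.986 0.886 -0.364
vertex -1.211 0.421 -1.292
endloop
endfacet
facet normal -0.658 -0.742 -0.130
outer loop
vertex -0.736 -0.135 -0.521
vertex -1.211 0.421 -1.292
vertex -0.416 -0.243 -1.528
endloop
endfacet
facet normal -0.030 -0.995 0.097
outer loop
vertex -0.736 -0.135 -0.521
vertex -0.416 -0.243 -1.528
vertex 0.3 -0.188 -0.746
endloop
endfacet
facet normal 0.122 -0.682 0.721
outer loop
vertex -0.736 -0.135 -0.521
vertex 0.3 -0.188 -0.746
vertex -0.052 0.51 -0.027
endloop
endfacet
facet normal -0.150 0.427 0.892
outer loop
vertex -0.986 0.886 -0.364
vertex -0.052 0.51 -0.027
vertex -0.104 1.463 -0.492
endloop
endfacet
facet normal -0.929 0.367 0.041
outer loop
vertex -1.211 0.421 -1.292
vertex -0.986 0.886 -0.364
vertex -0.82 1.408 -1.274
endloop
endfacet
facet normal -0.547 -0.391 -0.741
outer loop
vertex -0.416 -0.243 -1.528
vertex -1.211 0.421 -1.292
vertex -0.468 0.71 -1.993
endloop
endfacet
facet normal 0.469 -0.800 -0.373
outer loop
vertex 0.3 -0.188 -0.746
vertex -0.416 -0.243 -1.528
vertex 0.466 0.334 -1.656
endloop
endfacet
facet normal 0.714 -0.294 0.635
outer loop
vertex -0.052 0.51 -0.027
vertex 0.3 -0.188 -0.746
vertex 0.691 0.799 -0.728
endloop
endfacet

endsolid


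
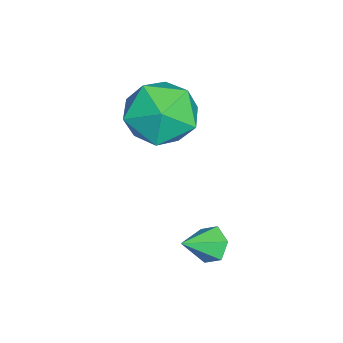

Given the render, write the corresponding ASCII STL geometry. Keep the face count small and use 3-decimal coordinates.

solid 
facet normal 0.223 0.144 0.964
outer loop
vertex -2.158 -1.256 3.642
vertex -2.038 -2.303 3.771
vertex -1.207 -1.704 3.489
endloop
endfacet
facet normal 0.423 0.704 0.570
outer loop
vertex -2.158 -1.256 3.642
vertex -1.207 -1.704 3.489
vertex -1.554 -0.955 2.821
endloop
endfacet
facet normal -0.154 0.959 0.238
outer loop
vertex -2.158 -1.256 3.642
vertex -1.554 -0.955 2.821
vertex -2.599 -1.09 2.69
endloop
endfacet
facet normal -0.712 0.557 0.427
outer loop
vertex -2.158 -1.256 3.642
vertex -2.599 -1.09 2.69
vertex -2.898 -1.923 3.277
endloop
endfacet
facet normal -0.480 0.053 0.876
outer loop
vertex -2.158 -1.256 3.642
vertex -2.898 -1.923 3.277
vertex -2.038 -2.303 3.771
endloop
endfacet
facet normal 0.879 0.471 0.071
outer loop
vertex -1.554 -0.955 2.821
vertex -1.207 -1.704 3.489
vertex -1.062 -1.817 2.443
endloop
endfacet
facet normal 0.554 -0.435 0.710
outer loop
vertex -1.207 -1.704 3.489
vertex -2.038 -2.303 3.771
vertex -1.361 -2.65 3.03
endloop
endfacet
facet normal -0.583 -0.582 0.567
outer loop
vertex -2.038 -2.303 3.771
vertex -2.898 -1.923 3.277
vertex -2.406 -2.785 2.899
endloop
endfacet
facet normal -0.960 0.233 -0.158
outer loop
vertex -2.898 -1.923 3.277
vertex -2.599 -1.09 2.69
vertex -2.753 -2.036 2.231
endloop
endfacet
facet normal -0.056 0.884 -0.465
outer loop
vertex -2.599 -1.09 2.69
vertex -1.554 -0.955 2.821
vertex -1.922 -1.437 1.949
endloop
endfacet
facet normal 0.712 -0.557 -0.427
outer loop
vertex -1.802 -2.484 2.078
vertex -1.062 -1.817 2.443
vertex -1.361 -2.65 3.03
endloop
endfacet
facet normal 0.154 -0.959 -0.238
outer loop
vertex -1.802 -2.484 2.078
vertex -1.361 -2.65 3.03
vertex -2.406 -2.785 2.899
endloop
endfacet
facet normal -0.423 -0.704 -0.570
outer loop
vertex -1.802 -2.484 2.078
vertex -2.406 -2.785 2.899
vertex -2.753 -2.036 2.231
endloop
endfacet
facet normal -0.223 -0.144 -0.964
outer loop
vertex -1.802 -2.484 2.078
vertex -2.753 -2.036 2.231
vertex -1.922 -1.437 1.949
endloop
endfacet
facet normal 0.480 -0.053 -0.876
outer loop
vertex -1.802 -2.484 2.078
vertex -1.922 -1.437 1.949
vertex -1.062 -1.817 2.443
endloop
endfacet
facet normal 0.960 -0.233 0.158
outer loop
vertex -1.361 -2.65 3.03
vertex -1.062 -1.817 2.443
vertex -1.207 -1.704 3.489
endloop
endfacet
facet normal 0.056 -0.884 0.465
outer loop
vertex -2.406 -2.785 2.899
vertex -1.361 -2.65 3.03
vertex -2.038 -2.303 3.771
endloop
endfacet
facet normal -0.879 -0.471 -0.071
outer loop
vertex -2.753 -2.036 2.231
vertex -2.406 -2.785 2.899
vertex -2.898 -1.923 3.277
endloop
endfacet
facet normal -0.554 0.435 -0.710
outer loop
vertex -1.922 -1.437 1.949
vertex -2.753 -2.036 2.231
vertex -2.599 -1.09 2.69
endloop
endfacet
facet normal 0.583 0.582 -0.567
outer loop
vertex -1.062 -1.817 2.443
vertex -1.922 -1.437 1.949
vertex -1.554 -0.955 2.821
endloop
endfacet
facet normal -0.605 0.598 -0.525
outer loop
vertex 0.654 -0.375 -0.141
vertex 0.377 -0.27 0.298
vertex 0.791 0.034 0.167
endloop
endfacet
facet normal 0.936 -0.052 -0.347
outer loop
vertex 0.654 -0.375 -0.141
vertex 0.791 0.034 0.167
vertex 0.983 -0.87 0.822
endloop
endfacet
facet normal -0.606 0.600 -0.523
outer loop
vertex 0.791 0.034 0.167
vertex 0.377 -0.27 0.298
vertex 0.514 0.138 0.607
endloop
endfacet
facet normal 0.798 0.455 0.395
outer loop
vertex 0.791 0.034 0.167
vertex 0.514 0.138 0.607
vertex 0.983 -0.87 0.822
endloop
endfacet
facet normal -0.606 0.600 -0.523
outer loop
vertex 0.514 0.138 0.607
vertex 0.377 -0.27 0.298
vertex 0.1 -0.166 0.738
endloop
endfacet
facet normal 0.114 0.258 0.959
outer loop
vertex 0.514 0.138 0.607
vertex 0.1 -0.166 0.738
vertex 0.983 -0.87 0.822
endloop
endfacet
facet normal -0.606 0.599 -0.523
outer loop
vertex 0.1 -0.166 0.738
vertex 0.377 -0.27 0.298
vertex -0.037 -0.574 0.43
endloop
endfacet
facet normal -0.431 -0.447 0.784
outer loop
vertex 0.1 -0.166 0.738
vertex -0.037 -0.574 0.43
vertex 0.983 -0.87 0.822
endloop
endfacet
facet normal -0.606 0.598 -0.524
outer loop
vertex -0.037 -0.574 0.43
vertex 0.377 -0.27 0.298
vertex 0.24 -0.679 -0.01
endloop
endfacet
facet normal -0.294 -0.955 0.043
outer loop
vertex -0.037 -0.574 0.43
vertex 0.24 -0.679 -0.01
vertex 0.983 -0.87 0.822
endloop
endfacet
facet normal -0.605 0.598 -0.525
outer loop
vertex 0.24 -0.679 -0.01
vertex 0.377 -0.27 0.298
vertex 0.654 -0.375 -0.141
endloop
endfacet
facet normal 0.391 -0.758 -0.523
outer loop
vertex 0.24 -0.679 -0.01
vertex 0.654 -0.375 -0.141
vertex 0.983 -0.87 0.822
endloop
endfacet

endsolid


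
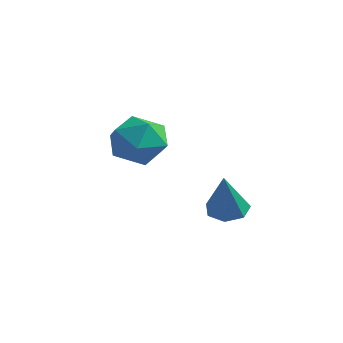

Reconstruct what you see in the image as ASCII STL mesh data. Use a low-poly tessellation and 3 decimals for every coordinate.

solid 
facet normal 0.139 0.389 0.911
outer loop
vertex 0.881 3.557 0.889
vertex 0.314 3.048 1.193
vertex 1.101 2.819 1.171
endloop
endfacet
facet normal 0.738 0.421 0.527
outer loop
vertex 0.881 3.557 0.889
vertex 1.101 2.819 1.171
vertex 1.431 3.108 0.478
endloop
endfacet
facet normal 0.601 0.797 -0.066
outer loop
vertex 0.881 3.557 0.889
vertex 1.431 3.108 0.478
vertex 0.847 3.515 0.071
endloop
endfacet
facet normal -0.084 0.995 -0.048
outer loop
vertex 0.881 3.557 0.889
vertex 0.847 3.515 0.071
vertex 0.157 3.478 0.512
endloop
endfacet
facet normal -0.370 0.744 0.555
outer loop
vertex 0.881 3.557 0.889
vertex 0.157 3.478 0.512
vertex 0.314 3.048 1.193
endloop
endfacet
facet normal 0.911 -0.243 0.333
outer loop
vertex 1.431 3.108 0.478
vertex 1.101 2.819 1.171
vertex 1.203 2.322 0.528
endloop
endfacet
facet normal -0.059 -0.295 0.954
outer loop
vertex 1.101 2.819 1.171
vertex 0.314 3.048 1.193
vertex 0.513 2.285 0.969
endloop
endfacet
facet normal -0.882 0.280 0.380
outer loop
vertex 0.314 3.048 1.193
vertex 0.157 3.478 0.512
vertex -0.071 2.692 0.562
endloop
endfacet
facet normal -0.418 0.686 -0.596
outer loop
vertex 0.157 3.478 0.512
vertex 0.847 3.515 0.071
vertex 0.259 2.981 -0.131
endloop
endfacet
facet normal 0.690 0.364 -0.626
outer loop
vertex 0.847 3.515 0.071
vertex 1.431 3.108 0.478
vertex 1.046 2.752 -0.153
endloop
endfacet
facet normal 0.084 -0.995 0.048
outer loop
vertex 0.479 2.243 0.151
vertex 1.203 2.322 0.528
vertex 0.513 2.285 0.969
endloop
endfacet
facet normal -0.601 -0.797 0.066
outer loop
vertex 0.479 2.243 0.151
vertex 0.513 2.285 0.969
vertex -0.071 2.692 0.562
endloop
endfacet
facet normal -0.738 -0.421 -0.527
outer loop
vertex 0.479 2.243 0.151
vertex -0.071 2.692 0.562
vertex 0.259 2.981 -0.131
endloop
endfacet
facet normal -0.139 -0.389 -0.911
outer loop
vertex 0.479 2.243 0.151
vertex 0.259 2.981 -0.131
vertex 1.046 2.752 -0.153
endloop
endfacet
facet normal 0.370 -0.744 -0.555
outer loop
vertex 0.479 2.243 0.151
vertex 1.046 2.752 -0.153
vertex 1.203 2.322 0.528
endloop
endfacet
facet normal 0.418 -0.686 0.596
outer loop
vertex 0.513 2.285 0.969
vertex 1.203 2.322 0.528
vertex 1.101 2.819 1.171
endloop
endfacet
facet normal -0.690 -0.364 0.626
outer loop
vertex -0.071 2.692 0.562
vertex 0.513 2.285 0.969
vertex 0.314 3.048 1.193
endloop
endfacet
facet normal -0.911 0.243 -0.333
outer loop
vertex 0.259 2.981 -0.131
vertex -0.071 2.692 0.562
vertex 0.157 3.478 0.512
endloop
endfacet
facet normal 0.059 0.295 -0.954
outer loop
vertex 1.046 2.752 -0.153
vertex 0.259 2.981 -0.131
vertex 0.847 3.515 0.071
endloop
endfacet
facet normal 0.882 -0.280 -0.380
outer loop
vertex 1.203 2.322 0.528
vertex 1.046 2.752 -0.153
vertex 1.431 3.108 0.478
endloop
endfacet
facet normal -0.257 0.389 -0.885
outer loop
vertex 3.692 3.511 -0.993
vertex 3.32 3.138 -1.049
vertex 3.277 3.617 -0.826
endloop
endfacet
facet normal 0.412 0.709 0.573
outer loop
vertex 3.692 3.511 -0.993
vertex 3.277 3.617 -0.826
vertex 3.66 2.622 0.129
endloop
endfacet
facet normal -0.256 0.389 -0.885
outer loop
vertex 3.277 3.617 -0.826
vertex 3.32 3.138 -1.049
vertex 2.894 3.363 -0.827
endloop
endfacet
facet normal -0.375 0.563 0.737
outer loop
vertex 3.277 3.617 -0.826
vertex 2.894 3.363 -0.827
vertex 3.66 2.622 0.129
endloop
endfacet
facet normal -0.256 0.389 -0.885
outer loop
vertex 2.894 3.363 -0.827
vertex 3.32 3.138 -1.049
vertex 2.831 2.939 -0.995
endloop
endfacet
facet normal -0.814 -0.105 0.571
outer loop
vertex 2.894 3.363 -0.827
vertex 2.831 2.939 -0.995
vertex 3.66 2.622 0.129
endloop
endfacet
facet normal -0.255 0.387 -0.886
outer loop
vertex 2.831 2.939 -0.995
vertex 3.32 3.138 -1.049
vertex 3.137 2.665 -1.203
endloop
endfacet
facet normal -0.575 -0.794 0.200
outer loop
vertex 2.831 2.939 -0.995
vertex 3.137 2.665 -1.203
vertex 3.66 2.622 0.129
endloop
endfacet
facet normal -0.256 0.387 -0.886
outer loop
vertex 3.137 2.665 -1.203
vertex 3.32 3.138 -1.049
vertex 3.58 2.747 -1.295
endloop
endfacet
facet normal 0.162 -0.982 -0.095
outer loop
vertex 3.137 2.665 -1.203
vertex 3.58 2.747 -1.295
vertex 3.66 2.622 0.129
endloop
endfacet
facet normal -0.257 0.387 -0.886
outer loop
vertex 3.58 2.747 -1.295
vertex 3.32 3.138 -1.049
vertex 3.827 3.124 -1.202
endloop
endfacet
facet normal 0.843 -0.529 -0.094
outer loop
vertex 3.58 2.747 -1.295
vertex 3.827 3.124 -1.202
vertex 3.66 2.622 0.129
endloop
endfacet
facet normal -0.256 0.389 -0.885
outer loop
vertex 3.827 3.124 -1.202
vertex 3.32 3.138 -1.049
vertex 3.692 3.511 -0.993
endloop
endfacet
facet normal 0.953 0.223 0.204
outer loop
vertex 3.827 3.124 -1.202
vertex 3.692 3.511 -0.993
vertex 3.66 2.622 0.129
endloop
endfacet

endsolid


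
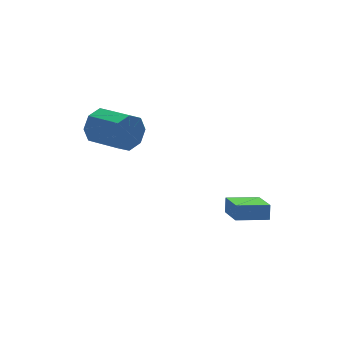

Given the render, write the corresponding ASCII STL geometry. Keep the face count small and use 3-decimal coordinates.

solid 
facet normal -0.983 0.126 0.131
outer loop
vertex 1.497 -3.125 -1.789
vertex 1.595 -1.37 -2.745
vertex 1.353 -3.505 -2.502
endloop
endfacet
facet normal -0.049 -0.877 0.477
outer loop
vertex 2.945 -3.71 -2.715
vertex 1.497 -3.125 -1.789
vertex 1.353 -3.505 -2.502
endloop
endfacet
facet normal -0.983 0.127 0.133
outer loop
vertex 1.353 -3.505 -2.502
vertex 1.595 -1.37 -2.745
vertex 1.45 -1.75 -3.457
endloop
endfacet
facet normal -0.176 -0.463 -0.869
outer loop
vertex 1.45 -1.75 -3.457
vertex 2.945 -3.71 -2.715
vertex 1.353 -3.505 -2.502
endloop
endfacet
facet normal 0.176 0.463 0.869
outer loop
vertex 1.497 -3.125 -1.789
vertex 3.187 -1.575 -2.958
vertex 1.595 -1.37 -2.745
endloop
endfacet
facet normal -0.049 -0.877 0.478
outer loop
vertex 3.09 -3.33 -2.003
vertex 1.497 -3.125 -1.789
vertex 2.945 -3.71 -2.715
endloop
endfacet
facet normal 0.176 0.463 0.869
outer loop
vertex 3.09 -3.33 -2.003
vertex 3.187 -1.575 -2.958
vertex 1.497 -3.125 -1.789
endloop
endfacet
facet normal 0.049 0.877 -0.478
outer loop
vertex 1.595 -1.37 -2.745
vertex 3.187 -1.575 -2.958
vertex 1.45 -1.75 -3.457
endloop
endfacet
facet normal -0.176 -0.463 -0.869
outer loop
vertex 3.043 -1.955 -3.671
vertex 2.945 -3.71 -2.715
vertex 1.45 -1.75 -3.457
endloop
endfacet
facet normal 0.049 0.877 -0.477
outer loop
vertex 1.45 -1.75 -3.457
vertex 3.187 -1.575 -2.958
vertex 3.043 -1.955 -3.671
endloop
endfacet
facet normal 0.983 -0.127 -0.132
outer loop
vertex 3.043 -1.955 -3.671
vertex 3.09 -3.33 -2.003
vertex 2.945 -3.71 -2.715
endloop
endfacet
facet normal 0.983 -0.126 -0.131
outer loop
vertex 3.187 -1.575 -2.958
vertex 3.09 -3.33 -2.003
vertex 3.043 -1.955 -3.671
endloop
endfacet
facet normal -0.484 0.833 -0.269
outer loop
vertex -3.126 1.428 0.757
vertex -3.66 1.394 1.614
vertex -2.784 1.813 1.334
endloop
endfacet
facet normal 0.755 0.243 -0.609
outer loop
vertex -3.126 1.428 0.757
vertex -2.784 1.813 1.334
vertex -2.167 -0.22 1.289
endloop
endfacet
facet normal 0.755 0.243 -0.609
outer loop
vertex -2.167 -0.22 1.289
vertex -2.784 1.813 1.334
vertex -1.825 0.165 1.866
endloop
endfacet
facet normal 0.485 -0.833 0.268
outer loop
vertex -2.167 -0.22 1.289
vertex -1.825 0.165 1.866
vertex -2.7 -0.254 2.146
endloop
endfacet
facet normal -0.484 0.833 -0.269
outer loop
vertex -2.784 1.813 1.334
vertex -3.66 1.394 1.614
vertex -2.955 1.953 2.075
endloop
endfacet
facet normal 0.846 0.524 0.096
outer loop
vertex -2.784 1.813 1.334
vertex -2.955 1.953 2.075
vertex -1.825 0.165 1.866
endloop
endfacet
facet normal 0.846 0.524 0.097
outer loop
vertex -1.825 0.165 1.866
vertex -2.955 1.953 2.075
vertex -1.996 0.304 2.607
endloop
endfacet
facet normal 0.485 -0.833 0.268
outer loop
vertex -1.825 0.165 1.866
vertex -1.996 0.304 2.607
vertex -2.7 -0.254 2.146
endloop
endfacet
facet normal -0.485 0.833 -0.268
outer loop
vertex -2.955 1.953 2.075
vertex -3.66 1.394 1.614
vertex -3.539 1.765 2.546
endloop
endfacet
facet normal 0.442 0.498 0.746
outer loop
vertex -2.955 1.953 2.075
vertex -3.539 1.765 2.546
vertex -1.996 0.304 2.607
endloop
endfacet
facet normal 0.441 0.497 0.747
outer loop
vertex -1.996 0.304 2.607
vertex -3.539 1.765 2.546
vertex -2.58 0.116 3.077
endloop
endfacet
facet normal 0.484 -0.833 0.269
outer loop
vertex -1.996 0.304 2.607
vertex -2.58 0.116 3.077
vertex -2.7 -0.254 2.146
endloop
endfacet
facet normal -0.485 0.832 -0.268
outer loop
vertex -3.539 1.765 2.546
vertex -3.66 1.394 1.614
vertex -4.193 1.36 2.471
endloop
endfacet
facet normal -0.221 0.180 0.958
outer loop
vertex -3.539 1.765 2.546
vertex -4.193 1.36 2.471
vertex -2.58 0.116 3.077
endloop
endfacet
facet normal -0.220 0.181 0.958
outer loop
vertex -2.58 0.116 3.077
vertex -4.193 1.36 2.471
vertex -3.234 -0.288 3.003
endloop
endfacet
facet normal 0.484 -0.833 0.269
outer loop
vertex -2.58 0.116 3.077
vertex -3.234 -0.288 3.003
vertex -2.7 -0.254 2.146
endloop
endfacet
facet normal -0.485 0.833 -0.268
outer loop
vertex -4.193 1.36 2.471
vertex -3.66 1.394 1.614
vertex -4.535 0.975 1.894
endloop
endfacet
facet normal -0.755 -0.243 0.609
outer loop
vertex -4.193 1.36 2.471
vertex -4.535 0.975 1.894
vertex -3.234 -0.288 3.003
endloop
endfacet
facet normal -0.755 -0.243 0.609
outer loop
vertex -3.234 -0.288 3.003
vertex -4.535 0.975 1.894
vertex -3.576 -0.673 2.426
endloop
endfacet
facet normal 0.484 -0.833 0.269
outer loop
vertex -3.234 -0.288 3.003
vertex -3.576 -0.673 2.426
vertex -2.7 -0.254 2.146
endloop
endfacet
facet normal -0.485 0.833 -0.268
outer loop
vertex -4.535 0.975 1.894
vertex -3.66 1.394 1.614
vertex -4.364 0.836 1.153
endloop
endfacet
facet normal -0.846 -0.524 -0.097
outer loop
vertex -4.535 0.975 1.894
vertex -4.364 0.836 1.153
vertex -3.576 -0.673 2.426
endloop
endfacet
facet normal -0.847 -0.523 -0.096
outer loop
vertex -3.576 -0.673 2.426
vertex -4.364 0.836 1.153
vertex -3.405 -0.813 1.685
endloop
endfacet
facet normal 0.484 -0.833 0.269
outer loop
vertex -3.576 -0.673 2.426
vertex -3.405 -0.813 1.685
vertex -2.7 -0.254 2.146
endloop
endfacet
facet normal -0.484 0.833 -0.269
outer loop
vertex -4.364 0.836 1.153
vertex -3.66 1.394 1.614
vertex -3.78 1.024 0.683
endloop
endfacet
facet normal -0.441 -0.497 -0.747
outer loop
vertex -4.364 0.836 1.153
vertex -3.78 1.024 0.683
vertex -3.405 -0.813 1.685
endloop
endfacet
facet normal -0.442 -0.497 -0.747
outer loop
vertex -3.405 -0.813 1.685
vertex -3.78 1.024 0.683
vertex -2.821 -0.625 1.214
endloop
endfacet
facet normal 0.485 -0.833 0.268
outer loop
vertex -3.405 -0.813 1.685
vertex -2.821 -0.625 1.214
vertex -2.7 -0.254 2.146
endloop
endfacet
facet normal -0.484 0.833 -0.269
outer loop
vertex -3.78 1.024 0.683
vertex -3.66 1.394 1.614
vertex -3.126 1.428 0.757
endloop
endfacet
facet normal 0.220 -0.181 -0.959
outer loop
vertex -3.78 1.024 0.683
vertex -3.126 1.428 0.757
vertex -2.821 -0.625 1.214
endloop
endfacet
facet normal 0.222 -0.180 -0.958
outer loop
vertex -2.821 -0.625 1.214
vertex -3.126 1.428 0.757
vertex -2.167 -0.22 1.289
endloop
endfacet
facet normal 0.485 -0.832 0.268
outer loop
vertex -2.821 -0.625 1.214
vertex -2.167 -0.22 1.289
vertex -2.7 -0.254 2.146
endloop
endfacet

endsolid


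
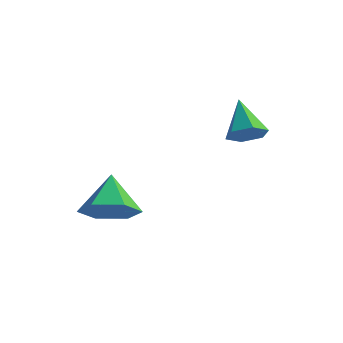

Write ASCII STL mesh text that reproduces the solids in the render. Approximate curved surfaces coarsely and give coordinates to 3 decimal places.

solid 
facet normal 0.355 -0.729 -0.585
outer loop
vertex 0.954 3.029 0.835
vertex 0.679 3.386 0.223
vertex 1.384 3.535 0.465
endloop
endfacet
facet normal 0.558 0.126 0.821
outer loop
vertex 0.954 3.029 0.835
vertex 1.384 3.535 0.465
vertex 0.101 4.574 1.177
endloop
endfacet
facet normal 0.355 -0.729 -0.585
outer loop
vertex 1.384 3.535 0.465
vertex 0.679 3.386 0.223
vertex 1.109 3.892 -0.147
endloop
endfacet
facet normal 0.666 0.734 0.129
outer loop
vertex 1.384 3.535 0.465
vertex 1.109 3.892 -0.147
vertex 0.101 4.574 1.177
endloop
endfacet
facet normal 0.355 -0.729 -0.585
outer loop
vertex 1.109 3.892 -0.147
vertex 0.679 3.386 0.223
vertex 0.404 3.743 -0.389
endloop
endfacet
facet normal -0.024 0.881 -0.472
outer loop
vertex 1.109 3.892 -0.147
vertex 0.404 3.743 -0.389
vertex 0.101 4.574 1.177
endloop
endfacet
facet normal 0.355 -0.729 -0.585
outer loop
vertex 0.404 3.743 -0.389
vertex 0.679 3.386 0.223
vertex -0.026 3.237 -0.019
endloop
endfacet
facet normal -0.823 0.420 -0.382
outer loop
vertex 0.404 3.743 -0.389
vertex -0.026 3.237 -0.019
vertex 0.101 4.574 1.177
endloop
endfacet
facet normal 0.355 -0.729 -0.585
outer loop
vertex -0.026 3.237 -0.019
vertex 0.679 3.386 0.223
vertex 0.25 2.88 0.593
endloop
endfacet
facet normal -0.932 -0.189 0.310
outer loop
vertex -0.026 3.237 -0.019
vertex 0.25 2.88 0.593
vertex 0.101 4.574 1.177
endloop
endfacet
facet normal 0.355 -0.729 -0.585
outer loop
vertex 0.25 2.88 0.593
vertex 0.679 3.386 0.223
vertex 0.954 3.029 0.835
endloop
endfacet
facet normal -0.242 -0.335 0.911
outer loop
vertex 0.25 2.88 0.593
vertex 0.954 3.029 0.835
vertex 0.101 4.574 1.177
endloop
endfacet
facet normal 0.189 -0.764 -0.616
outer loop
vertex -2.087 0.302 -2.082
vertex -3.139 0.059 -2.103
vertex -2.728 0.746 -2.829
endloop
endfacet
facet normal 0.580 0.815 -0.013
outer loop
vertex -2.087 0.302 -2.082
vertex -2.728 0.746 -2.829
vertex -3.441 1.281 -1.117
endloop
endfacet
facet normal 0.189 -0.764 -0.616
outer loop
vertex -2.728 0.746 -2.829
vertex -3.139 0.059 -2.103
vertex -3.78 0.503 -2.85
endloop
endfacet
facet normal -0.202 0.908 -0.368
outer loop
vertex -2.728 0.746 -2.829
vertex -3.78 0.503 -2.85
vertex -3.441 1.281 -1.117
endloop
endfacet
facet normal 0.189 -0.764 -0.617
outer loop
vertex -3.78 0.503 -2.85
vertex -3.139 0.059 -2.103
vertex -4.191 -0.184 -2.125
endloop
endfacet
facet normal -0.877 0.479 -0.043
outer loop
vertex -3.78 0.503 -2.85
vertex -4.191 -0.184 -2.125
vertex -3.441 1.281 -1.117
endloop
endfacet
facet normal 0.189 -0.764 -0.617
outer loop
vertex -4.191 -0.184 -2.125
vertex -3.139 0.059 -2.103
vertex -3.549 -0.628 -1.378
endloop
endfacet
facet normal -0.770 -0.043 0.636
outer loop
vertex -4.191 -0.184 -2.125
vertex -3.549 -0.628 -1.378
vertex -3.441 1.281 -1.117
endloop
endfacet
facet normal 0.189 -0.764 -0.617
outer loop
vertex -3.549 -0.628 -1.378
vertex -3.139 0.059 -2.103
vertex -2.497 -0.385 -1.357
endloop
endfacet
facet normal 0.012 -0.136 0.991
outer loop
vertex -3.549 -0.628 -1.378
vertex -2.497 -0.385 -1.357
vertex -3.441 1.281 -1.117
endloop
endfacet
facet normal 0.189 -0.764 -0.617
outer loop
vertex -2.497 -0.385 -1.357
vertex -3.139 0.059 -2.103
vertex -2.087 0.302 -2.082
endloop
endfacet
facet normal 0.686 0.293 0.666
outer loop
vertex -2.497 -0.385 -1.357
vertex -2.087 0.302 -2.082
vertex -3.441 1.281 -1.117
endloop
endfacet

endsolid


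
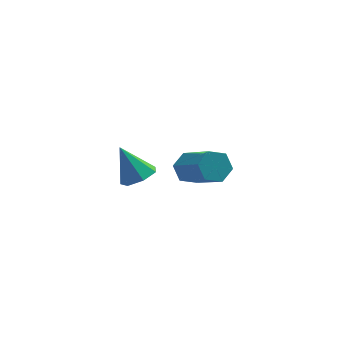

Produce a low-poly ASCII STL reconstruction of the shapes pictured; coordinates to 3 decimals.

solid 
facet normal -0.323 0.718 -0.616
outer loop
vertex 3.061 3.587 -2.174
vertex 2.489 3.528 -1.943
vertex 2.888 3.928 -1.686
endloop
endfacet
facet normal 0.904 0.427 0.022
outer loop
vertex 3.061 3.587 -2.174
vertex 2.888 3.928 -1.686
vertex 3.663 2.251 -1.029
endloop
endfacet
facet normal 0.904 0.427 0.023
outer loop
vertex 3.663 2.251 -1.029
vertex 2.888 3.928 -1.686
vertex 3.49 2.591 -0.541
endloop
endfacet
facet normal 0.324 -0.719 0.615
outer loop
vertex 3.663 2.251 -1.029
vertex 3.49 2.591 -0.541
vertex 3.091 2.192 -0.797
endloop
endfacet
facet normal -0.324 0.718 -0.616
outer loop
vertex 2.888 3.928 -1.686
vertex 2.489 3.528 -1.943
vertex 2.316 3.869 -1.454
endloop
endfacet
facet normal 0.210 0.689 0.694
outer loop
vertex 2.888 3.928 -1.686
vertex 2.316 3.869 -1.454
vertex 3.49 2.591 -0.541
endloop
endfacet
facet normal 0.210 0.689 0.694
outer loop
vertex 3.49 2.591 -0.541
vertex 2.316 3.869 -1.454
vertex 2.918 2.532 -0.309
endloop
endfacet
facet normal 0.324 -0.719 0.615
outer loop
vertex 3.49 2.591 -0.541
vertex 2.918 2.532 -0.309
vertex 3.091 2.192 -0.797
endloop
endfacet
facet normal -0.324 0.718 -0.616
outer loop
vertex 2.316 3.869 -1.454
vertex 2.489 3.528 -1.943
vertex 1.917 3.469 -1.711
endloop
endfacet
facet normal -0.694 0.262 0.671
outer loop
vertex 2.316 3.869 -1.454
vertex 1.917 3.469 -1.711
vertex 2.918 2.532 -0.309
endloop
endfacet
facet normal -0.694 0.262 0.671
outer loop
vertex 2.918 2.532 -0.309
vertex 1.917 3.469 -1.711
vertex 2.519 2.133 -0.566
endloop
endfacet
facet normal 0.323 -0.719 0.615
outer loop
vertex 2.918 2.532 -0.309
vertex 2.519 2.133 -0.566
vertex 3.091 2.192 -0.797
endloop
endfacet
facet normal -0.324 0.719 -0.615
outer loop
vertex 1.917 3.469 -1.711
vertex 2.489 3.528 -1.943
vertex 2.09 3.129 -2.199
endloop
endfacet
facet normal -0.904 -0.427 -0.023
outer loop
vertex 1.917 3.469 -1.711
vertex 2.09 3.129 -2.199
vertex 2.519 2.133 -0.566
endloop
endfacet
facet normal -0.904 -0.426 -0.023
outer loop
vertex 2.519 2.133 -0.566
vertex 2.09 3.129 -2.199
vertex 2.692 1.792 -1.054
endloop
endfacet
facet normal 0.323 -0.718 0.616
outer loop
vertex 2.519 2.133 -0.566
vertex 2.692 1.792 -1.054
vertex 3.091 2.192 -0.797
endloop
endfacet
facet normal -0.324 0.719 -0.615
outer loop
vertex 2.09 3.129 -2.199
vertex 2.489 3.528 -1.943
vertex 2.662 3.188 -2.431
endloop
endfacet
facet normal -0.210 -0.689 -0.694
outer loop
vertex 2.09 3.129 -2.199
vertex 2.662 3.188 -2.431
vertex 2.692 1.792 -1.054
endloop
endfacet
facet normal -0.210 -0.689 -0.694
outer loop
vertex 2.692 1.792 -1.054
vertex 2.662 3.188 -2.431
vertex 3.264 1.851 -1.286
endloop
endfacet
facet normal 0.324 -0.718 0.616
outer loop
vertex 2.692 1.792 -1.054
vertex 3.264 1.851 -1.286
vertex 3.091 2.192 -0.797
endloop
endfacet
facet normal -0.323 0.719 -0.615
outer loop
vertex 2.662 3.188 -2.431
vertex 2.489 3.528 -1.943
vertex 3.061 3.587 -2.174
endloop
endfacet
facet normal 0.694 -0.262 -0.671
outer loop
vertex 2.662 3.188 -2.431
vertex 3.061 3.587 -2.174
vertex 3.264 1.851 -1.286
endloop
endfacet
facet normal 0.694 -0.262 -0.670
outer loop
vertex 3.264 1.851 -1.286
vertex 3.061 3.587 -2.174
vertex 3.663 2.251 -1.029
endloop
endfacet
facet normal 0.324 -0.718 0.616
outer loop
vertex 3.264 1.851 -1.286
vertex 3.663 2.251 -1.029
vertex 3.091 2.192 -0.797
endloop
endfacet
facet normal 0.409 -0.367 -0.835
outer loop
vertex 0.806 -0.902 1.869
vertex 0.332 -0.696 1.546
vertex 0.855 -0.411 1.677
endloop
endfacet
facet normal 0.662 0.215 0.718
outer loop
vertex 0.806 -0.902 1.869
vertex 0.855 -0.411 1.677
vertex -0.172 -0.244 2.574
endloop
endfacet
facet normal 0.409 -0.365 -0.836
outer loop
vertex 0.855 -0.411 1.677
vertex 0.332 -0.696 1.546
vertex 0.509 -0.134 1.387
endloop
endfacet
facet normal 0.416 0.852 0.318
outer loop
vertex 0.855 -0.411 1.677
vertex 0.509 -0.134 1.387
vertex -0.172 -0.244 2.574
endloop
endfacet
facet normal 0.410 -0.366 -0.835
outer loop
vertex 0.509 -0.134 1.387
vertex 0.332 -0.696 1.546
vertex 0.03 -0.281 1.216
endloop
endfacet
facet normal -0.271 0.960 -0.066
outer loop
vertex 0.509 -0.134 1.387
vertex 0.03 -0.281 1.216
vertex -0.172 -0.244 2.574
endloop
endfacet
facet normal 0.409 -0.367 -0.836
outer loop
vertex 0.03 -0.281 1.216
vertex 0.332 -0.696 1.546
vertex -0.222 -0.74 1.294
endloop
endfacet
facet normal -0.878 0.458 -0.143
outer loop
vertex 0.03 -0.281 1.216
vertex -0.222 -0.74 1.294
vertex -0.172 -0.244 2.574
endloop
endfacet
facet normal 0.409 -0.368 -0.835
outer loop
vertex -0.222 -0.74 1.294
vertex 0.332 -0.696 1.546
vertex -0.057 -1.165 1.562
endloop
endfacet
facet normal -0.950 -0.278 0.145
outer loop
vertex -0.222 -0.74 1.294
vertex -0.057 -1.165 1.562
vertex -0.172 -0.244 2.574
endloop
endfacet
facet normal 0.409 -0.368 -0.835
outer loop
vertex -0.057 -1.165 1.562
vertex 0.332 -0.696 1.546
vertex 0.401 -1.237 1.818
endloop
endfacet
facet normal -0.432 -0.691 0.579
outer loop
vertex -0.057 -1.165 1.562
vertex 0.401 -1.237 1.818
vertex -0.172 -0.244 2.574
endloop
endfacet
facet normal 0.409 -0.368 -0.835
outer loop
vertex 0.401 -1.237 1.818
vertex 0.332 -0.696 1.546
vertex 0.806 -0.902 1.869
endloop
endfacet
facet normal 0.285 -0.471 0.835
outer loop
vertex 0.401 -1.237 1.818
vertex 0.806 -0.902 1.869
vertex -0.172 -0.244 2.574
endloop
endfacet

endsolid


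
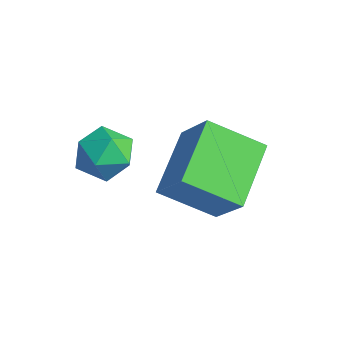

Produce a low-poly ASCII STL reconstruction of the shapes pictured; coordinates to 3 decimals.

solid 
facet normal -0.272 -0.114 0.956
outer loop
vertex -0.783 0.67 4.097
vertex -0.54 -0.146 4.069
vertex 0.016 0.456 4.299
endloop
endfacet
facet normal -0.061 0.556 0.829
outer loop
vertex -0.783 0.67 4.097
vertex 0.016 0.456 4.299
vertex -0.132 1.147 3.825
endloop
endfacet
facet normal -0.473 0.824 0.312
outer loop
vertex -0.783 0.67 4.097
vertex -0.132 1.147 3.825
vertex -0.78 0.973 3.301
endloop
endfacet
facet normal -0.940 0.319 0.118
outer loop
vertex -0.783 0.67 4.097
vertex -0.78 0.973 3.301
vertex -1.033 0.173 3.451
endloop
endfacet
facet normal -0.816 -0.261 0.516
outer loop
vertex -0.783 0.67 4.097
vertex -1.033 0.173 3.451
vertex -0.54 -0.146 4.069
endloop
endfacet
facet normal 0.609 0.533 0.588
outer loop
vertex -0.132 1.147 3.825
vertex 0.016 0.456 4.299
vertex 0.513 0.627 3.629
endloop
endfacet
facet normal 0.268 -0.550 0.791
outer loop
vertex 0.016 0.456 4.299
vertex -0.54 -0.146 4.069
vertex 0.26 -0.173 3.779
endloop
endfacet
facet normal -0.611 -0.788 0.080
outer loop
vertex -0.54 -0.146 4.069
vertex -1.033 0.173 3.451
vertex -0.388 -0.347 3.255
endloop
endfacet
facet normal -0.812 0.151 -0.564
outer loop
vertex -1.033 0.173 3.451
vertex -0.78 0.973 3.301
vertex -0.536 0.344 2.781
endloop
endfacet
facet normal -0.058 0.967 -0.249
outer loop
vertex -0.78 0.973 3.301
vertex -0.132 1.147 3.825
vertex 0.02 0.946 3.011
endloop
endfacet
facet normal 0.940 -0.319 -0.118
outer loop
vertex 0.263 0.13 2.983
vertex 0.513 0.627 3.629
vertex 0.26 -0.173 3.779
endloop
endfacet
facet normal 0.473 -0.824 -0.312
outer loop
vertex 0.263 0.13 2.983
vertex 0.26 -0.173 3.779
vertex -0.388 -0.347 3.255
endloop
endfacet
facet normal 0.061 -0.556 -0.829
outer loop
vertex 0.263 0.13 2.983
vertex -0.388 -0.347 3.255
vertex -0.536 0.344 2.781
endloop
endfacet
facet normal 0.272 0.114 -0.956
outer loop
vertex 0.263 0.13 2.983
vertex -0.536 0.344 2.781
vertex 0.02 0.946 3.011
endloop
endfacet
facet normal 0.816 0.261 -0.516
outer loop
vertex 0.263 0.13 2.983
vertex 0.02 0.946 3.011
vertex 0.513 0.627 3.629
endloop
endfacet
facet normal 0.812 -0.151 0.564
outer loop
vertex 0.26 -0.173 3.779
vertex 0.513 0.627 3.629
vertex 0.016 0.456 4.299
endloop
endfacet
facet normal 0.058 -0.967 0.249
outer loop
vertex -0.388 -0.347 3.255
vertex 0.26 -0.173 3.779
vertex -0.54 -0.146 4.069
endloop
endfacet
facet normal -0.609 -0.533 -0.588
outer loop
vertex -0.536 0.344 2.781
vertex -0.388 -0.347 3.255
vertex -1.033 0.173 3.451
endloop
endfacet
facet normal -0.268 0.550 -0.791
outer loop
vertex 0.02 0.946 3.011
vertex -0.536 0.344 2.781
vertex -0.78 0.973 3.301
endloop
endfacet
facet normal 0.611 0.788 -0.080
outer loop
vertex 0.513 0.627 3.629
vertex 0.02 0.946 3.011
vertex -0.132 1.147 3.825
endloop
endfacet
facet normal -0.642 -0.049 -0.765
outer loop
vertex 0.062 2.455 3.565
vertex 0.994 3.592 2.71
vertex 1.117 0.993 2.772
endloop
endfacet
facet normal -0.548 -0.668 0.503
outer loop
vertex 2.106 1.068 3.95
vertex 0.062 2.455 3.565
vertex 1.117 0.993 2.772
endloop
endfacet
facet normal -0.642 -0.049 -0.765
outer loop
vertex 1.117 0.993 2.772
vertex 0.994 3.592 2.71
vertex 2.049 2.129 1.917
endloop
endfacet
facet normal 0.536 -0.742 -0.402
outer loop
vertex 2.049 2.129 1.917
vertex 2.106 1.068 3.95
vertex 1.117 0.993 2.772
endloop
endfacet
facet normal -0.536 0.742 0.403
outer loop
vertex 0.062 2.455 3.565
vertex 1.983 3.667 3.888
vertex 0.994 3.592 2.71
endloop
endfacet
facet normal -0.548 -0.668 0.503
outer loop
vertex 1.051 2.531 4.743
vertex 0.062 2.455 3.565
vertex 2.106 1.068 3.95
endloop
endfacet
facet normal -0.536 0.742 0.402
outer loop
vertex 1.051 2.531 4.743
vertex 1.983 3.667 3.888
vertex 0.062 2.455 3.565
endloop
endfacet
facet normal 0.548 0.668 -0.503
outer loop
vertex 0.994 3.592 2.71
vertex 1.983 3.667 3.888
vertex 2.049 2.129 1.917
endloop
endfacet
facet normal 0.536 -0.742 -0.402
outer loop
vertex 3.038 2.205 3.095
vertex 2.106 1.068 3.95
vertex 2.049 2.129 1.917
endloop
endfacet
facet normal 0.548 0.668 -0.503
outer loop
vertex 2.049 2.129 1.917
vertex 1.983 3.667 3.888
vertex 3.038 2.205 3.095
endloop
endfacet
facet normal 0.642 0.049 0.765
outer loop
vertex 3.038 2.205 3.095
vertex 1.051 2.531 4.743
vertex 2.106 1.068 3.95
endloop
endfacet
facet normal 0.642 0.049 0.765
outer loop
vertex 1.983 3.667 3.888
vertex 1.051 2.531 4.743
vertex 3.038 2.205 3.095
endloop
endfacet

endsolid


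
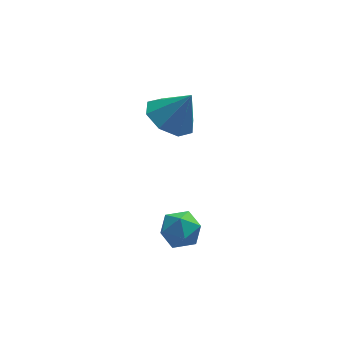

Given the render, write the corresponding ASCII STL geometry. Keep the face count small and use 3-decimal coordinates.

solid 
facet normal -0.508 0.089 -0.857
outer loop
vertex 1.204 0.915 2.242
vertex 0.572 1.429 2.67
vertex 1.357 1.602 2.223
endloop
endfacet
facet normal 0.976 -0.217 0.027
outer loop
vertex 1.204 0.915 2.242
vertex 1.357 1.602 2.223
vertex 1.248 1.311 3.81
endloop
endfacet
facet normal -0.508 0.090 -0.857
outer loop
vertex 1.357 1.602 2.223
vertex 0.572 1.429 2.67
vertex 1.051 2.188 2.466
endloop
endfacet
facet normal 0.900 0.413 0.138
outer loop
vertex 1.357 1.602 2.223
vertex 1.051 2.188 2.466
vertex 1.248 1.311 3.81
endloop
endfacet
facet normal -0.507 0.090 -0.857
outer loop
vertex 1.051 2.188 2.466
vertex 0.572 1.429 2.67
vertex 0.464 2.329 2.828
endloop
endfacet
facet normal 0.456 0.774 0.438
outer loop
vertex 1.051 2.188 2.466
vertex 0.464 2.329 2.828
vertex 1.248 1.311 3.81
endloop
endfacet
facet normal -0.508 0.089 -0.857
outer loop
vertex 0.464 2.329 2.828
vertex 0.572 1.429 2.67
vertex -0.059 1.943 3.098
endloop
endfacet
facet normal -0.094 0.653 0.752
outer loop
vertex 0.464 2.329 2.828
vertex -0.059 1.943 3.098
vertex 1.248 1.311 3.81
endloop
endfacet
facet normal -0.508 0.089 -0.856
outer loop
vertex -0.059 1.943 3.098
vertex 0.572 1.429 2.67
vertex -0.213 1.256 3.118
endloop
endfacet
facet normal -0.429 0.122 0.895
outer loop
vertex -0.059 1.943 3.098
vertex -0.213 1.256 3.118
vertex 1.248 1.311 3.81
endloop
endfacet
facet normal -0.508 0.089 -0.857
outer loop
vertex -0.213 1.256 3.118
vertex 0.572 1.429 2.67
vertex 0.094 0.671 2.875
endloop
endfacet
facet normal -0.352 -0.511 0.784
outer loop
vertex -0.213 1.256 3.118
vertex 0.094 0.671 2.875
vertex 1.248 1.311 3.81
endloop
endfacet
facet normal -0.509 0.089 -0.856
outer loop
vertex 0.094 0.671 2.875
vertex 0.572 1.429 2.67
vertex 0.68 0.53 2.512
endloop
endfacet
facet normal 0.090 -0.870 0.484
outer loop
vertex 0.094 0.671 2.875
vertex 0.68 0.53 2.512
vertex 1.248 1.311 3.81
endloop
endfacet
facet normal -0.507 0.090 -0.857
outer loop
vertex 0.68 0.53 2.512
vertex 0.572 1.429 2.67
vertex 1.204 0.915 2.242
endloop
endfacet
facet normal 0.639 -0.750 0.171
outer loop
vertex 0.68 0.53 2.512
vertex 1.204 0.915 2.242
vertex 1.248 1.311 3.81
endloop
endfacet
facet normal -0.057 0.479 0.876
outer loop
vertex 0.069 -0.585 -0.402
vertex 0.449 -1.149 -0.069
vertex 0.825 -0.563 -0.365
endloop
endfacet
facet normal -0.044 0.942 0.332
outer loop
vertex 0.069 -0.585 -0.402
vertex 0.825 -0.563 -0.365
vertex 0.471 -0.355 -1.001
endloop
endfacet
facet normal -0.596 0.797 -0.094
outer loop
vertex 0.069 -0.585 -0.402
vertex 0.471 -0.355 -1.001
vertex -0.125 -0.812 -1.098
endloop
endfacet
facet normal -0.952 0.243 0.186
outer loop
vertex 0.069 -0.585 -0.402
vertex -0.125 -0.812 -1.098
vertex -0.138 -1.303 -0.522
endloop
endfacet
facet normal -0.618 0.047 0.785
outer loop
vertex 0.069 -0.585 -0.402
vertex -0.138 -1.303 -0.522
vertex 0.449 -1.149 -0.069
endloop
endfacet
facet normal 0.556 0.830 -0.038
outer loop
vertex 0.471 -0.355 -1.001
vertex 0.825 -0.563 -0.365
vertex 1.098 -0.777 -1.038
endloop
endfacet
facet normal 0.535 0.082 0.841
outer loop
vertex 0.825 -0.563 -0.365
vertex 0.449 -1.149 -0.069
vertex 1.085 -1.268 -0.462
endloop
endfacet
facet normal -0.374 -0.616 0.694
outer loop
vertex 0.449 -1.149 -0.069
vertex -0.138 -1.303 -0.522
vertex 0.489 -1.725 -0.559
endloop
endfacet
facet normal -0.914 -0.299 -0.276
outer loop
vertex -0.138 -1.303 -0.522
vertex -0.125 -0.812 -1.098
vertex 0.135 -1.517 -1.195
endloop
endfacet
facet normal -0.338 0.596 -0.728
outer loop
vertex -0.125 -0.812 -1.098
vertex 0.471 -0.355 -1.001
vertex 0.511 -0.931 -1.491
endloop
endfacet
facet normal 0.952 -0.243 -0.186
outer loop
vertex 0.891 -1.495 -1.158
vertex 1.098 -0.777 -1.038
vertex 1.085 -1.268 -0.462
endloop
endfacet
facet normal 0.596 -0.797 0.094
outer loop
vertex 0.891 -1.495 -1.158
vertex 1.085 -1.268 -0.462
vertex 0.489 -1.725 -0.559
endloop
endfacet
facet normal 0.044 -0.942 -0.332
outer loop
vertex 0.891 -1.495 -1.158
vertex 0.489 -1.725 -0.559
vertex 0.135 -1.517 -1.195
endloop
endfacet
facet normal 0.057 -0.479 -0.876
outer loop
vertex 0.891 -1.495 -1.158
vertex 0.135 -1.517 -1.195
vertex 0.511 -0.931 -1.491
endloop
endfacet
facet normal 0.618 -0.047 -0.785
outer loop
vertex 0.891 -1.495 -1.158
vertex 0.511 -0.931 -1.491
vertex 1.098 -0.777 -1.038
endloop
endfacet
facet normal 0.914 0.299 0.276
outer loop
vertex 1.085 -1.268 -0.462
vertex 1.098 -0.777 -1.038
vertex 0.825 -0.563 -0.365
endloop
endfacet
facet normal 0.338 -0.596 0.728
outer loop
vertex 0.489 -1.725 -0.559
vertex 1.085 -1.268 -0.462
vertex 0.449 -1.149 -0.069
endloop
endfacet
facet normal -0.556 -0.830 0.038
outer loop
vertex 0.135 -1.517 -1.195
vertex 0.489 -1.725 -0.559
vertex -0.138 -1.303 -0.522
endloop
endfacet
facet normal -0.535 -0.082 -0.841
outer loop
vertex 0.511 -0.931 -1.491
vertex 0.135 -1.517 -1.195
vertex -0.125 -0.812 -1.098
endloop
endfacet
facet normal 0.374 0.616 -0.694
outer loop
vertex 1.098 -0.777 -1.038
vertex 0.511 -0.931 -1.491
vertex 0.471 -0.355 -1.001
endloop
endfacet

endsolid
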